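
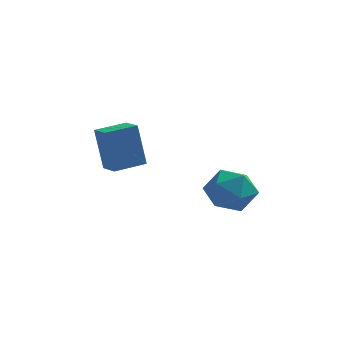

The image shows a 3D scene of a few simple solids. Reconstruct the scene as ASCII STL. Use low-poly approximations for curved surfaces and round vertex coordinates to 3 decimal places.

solid 
facet normal -0.151 -0.227 0.962
outer loop
vertex 1.849 -2.995 0.389
vertex 1.842 -3.905 0.173
vertex 2.647 -3.484 0.399
endloop
endfacet
facet normal 0.220 0.377 0.900
outer loop
vertex 1.849 -2.995 0.389
vertex 2.647 -3.484 0.399
vertex 2.633 -2.62 0.04
endloop
endfacet
facet normal -0.170 0.838 0.519
outer loop
vertex 1.849 -2.995 0.389
vertex 2.633 -2.62 0.04
vertex 1.819 -2.507 -0.409
endloop
endfacet
facet normal -0.783 0.517 0.346
outer loop
vertex 1.849 -2.995 0.389
vertex 1.819 -2.507 -0.409
vertex 1.331 -3.301 -0.327
endloop
endfacet
facet normal -0.773 -0.141 0.619
outer loop
vertex 1.849 -2.995 0.389
vertex 1.331 -3.301 -0.327
vertex 1.842 -3.905 0.173
endloop
endfacet
facet normal 0.815 0.233 0.530
outer loop
vertex 2.633 -2.62 0.04
vertex 2.647 -3.484 0.399
vertex 3.109 -3.299 -0.393
endloop
endfacet
facet normal 0.213 -0.746 0.632
outer loop
vertex 2.647 -3.484 0.399
vertex 1.842 -3.905 0.173
vertex 2.621 -4.093 -0.311
endloop
endfacet
facet normal -0.792 -0.605 0.078
outer loop
vertex 1.842 -3.905 0.173
vertex 1.331 -3.301 -0.327
vertex 1.807 -3.98 -0.76
endloop
endfacet
facet normal -0.810 0.460 -0.365
outer loop
vertex 1.331 -3.301 -0.327
vertex 1.819 -2.507 -0.409
vertex 1.793 -3.116 -1.119
endloop
endfacet
facet normal 0.183 0.979 -0.086
outer loop
vertex 1.819 -2.507 -0.409
vertex 2.633 -2.62 0.04
vertex 2.598 -2.695 -0.893
endloop
endfacet
facet normal 0.783 -0.517 -0.346
outer loop
vertex 2.591 -3.605 -1.109
vertex 3.109 -3.299 -0.393
vertex 2.621 -4.093 -0.311
endloop
endfacet
facet normal 0.170 -0.838 -0.519
outer loop
vertex 2.591 -3.605 -1.109
vertex 2.621 -4.093 -0.311
vertex 1.807 -3.98 -0.76
endloop
endfacet
facet normal -0.220 -0.377 -0.900
outer loop
vertex 2.591 -3.605 -1.109
vertex 1.807 -3.98 -0.76
vertex 1.793 -3.116 -1.119
endloop
endfacet
facet normal 0.151 0.227 -0.962
outer loop
vertex 2.591 -3.605 -1.109
vertex 1.793 -3.116 -1.119
vertex 2.598 -2.695 -0.893
endloop
endfacet
facet normal 0.773 0.141 -0.619
outer loop
vertex 2.591 -3.605 -1.109
vertex 2.598 -2.695 -0.893
vertex 3.109 -3.299 -0.393
endloop
endfacet
facet normal 0.810 -0.460 0.365
outer loop
vertex 2.621 -4.093 -0.311
vertex 3.109 -3.299 -0.393
vertex 2.647 -3.484 0.399
endloop
endfacet
facet normal -0.183 -0.979 0.086
outer loop
vertex 1.807 -3.98 -0.76
vertex 2.621 -4.093 -0.311
vertex 1.842 -3.905 0.173
endloop
endfacet
facet normal -0.815 -0.233 -0.530
outer loop
vertex 1.793 -3.116 -1.119
vertex 1.807 -3.98 -0.76
vertex 1.331 -3.301 -0.327
endloop
endfacet
facet normal -0.213 0.746 -0.632
outer loop
vertex 2.598 -2.695 -0.893
vertex 1.793 -3.116 -1.119
vertex 1.819 -2.507 -0.409
endloop
endfacet
facet normal 0.792 0.605 -0.078
outer loop
vertex 3.109 -3.299 -0.393
vertex 2.598 -2.695 -0.893
vertex 2.633 -2.62 0.04
endloop
endfacet
facet normal -0.584 0.787 -0.197
outer loop
vertex -2.155 -3.111 1.917
vertex -1.256 -2.418 2.022
vertex -1.843 -3.276 0.336
endloop
endfacet
facet normal -0.789 -0.608 -0.092
outer loop
vertex -1.364 -3.922 0.498
vertex -2.155 -3.111 1.917
vertex -1.843 -3.276 0.336
endloop
endfacet
facet normal -0.583 0.788 -0.198
outer loop
vertex -1.843 -3.276 0.336
vertex -1.256 -2.418 2.022
vertex -0.944 -2.584 0.441
endloop
endfacet
facet normal 0.193 -0.102 -0.976
outer loop
vertex -0.944 -2.584 0.441
vertex -1.364 -3.922 0.498
vertex -1.843 -3.276 0.336
endloop
endfacet
facet normal -0.193 0.102 0.976
outer loop
vertex -2.155 -3.111 1.917
vertex -0.777 -3.064 2.184
vertex -1.256 -2.418 2.022
endloop
endfacet
facet normal -0.788 -0.608 -0.092
outer loop
vertex -1.676 -3.756 2.079
vertex -2.155 -3.111 1.917
vertex -1.364 -3.922 0.498
endloop
endfacet
facet normal -0.193 0.102 0.976
outer loop
vertex -1.676 -3.756 2.079
vertex -0.777 -3.064 2.184
vertex -2.155 -3.111 1.917
endloop
endfacet
facet normal 0.789 0.608 0.092
outer loop
vertex -1.256 -2.418 2.022
vertex -0.777 -3.064 2.184
vertex -0.944 -2.584 0.441
endloop
endfacet
facet normal 0.193 -0.102 -0.976
outer loop
vertex -0.465 -3.229 0.603
vertex -1.364 -3.922 0.498
vertex -0.944 -2.584 0.441
endloop
endfacet
facet normal 0.788 0.608 0.092
outer loop
vertex -0.944 -2.584 0.441
vertex -0.777 -3.064 2.184
vertex -0.465 -3.229 0.603
endloop
endfacet
facet normal 0.584 -0.787 0.198
outer loop
vertex -0.465 -3.229 0.603
vertex -1.676 -3.756 2.079
vertex -1.364 -3.922 0.498
endloop
endfacet
facet normal 0.583 -0.788 0.197
outer loop
vertex -0.777 -3.064 2.184
vertex -1.676 -3.756 2.079
vertex -0.465 -3.229 0.603
endloop
endfacet

endsolid


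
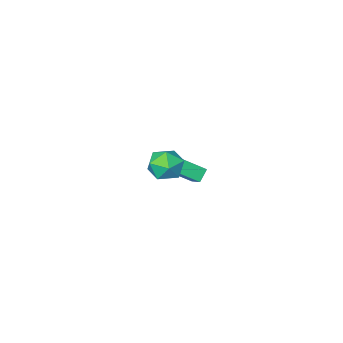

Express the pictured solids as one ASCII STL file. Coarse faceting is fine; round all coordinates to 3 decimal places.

solid 
facet normal -0.264 0.957 0.118
outer loop
vertex 2.124 4.462 2.218
vertex 1.734 4.253 3.042
vertex 2.634 4.506 3.001
endloop
endfacet
facet normal 0.334 0.904 -0.268
outer loop
vertex 2.124 4.462 2.218
vertex 2.634 4.506 3.001
vertex 3.002 4.139 2.223
endloop
endfacet
facet normal 0.191 0.505 -0.842
outer loop
vertex 2.124 4.462 2.218
vertex 3.002 4.139 2.223
vertex 2.33 3.659 1.783
endloop
endfacet
facet normal -0.495 0.312 -0.811
outer loop
vertex 2.124 4.462 2.218
vertex 2.33 3.659 1.783
vertex 1.546 3.73 2.289
endloop
endfacet
facet normal -0.776 0.592 -0.217
outer loop
vertex 2.124 4.462 2.218
vertex 1.546 3.73 2.289
vertex 1.734 4.253 3.042
endloop
endfacet
facet normal 0.820 0.558 0.125
outer loop
vertex 3.002 4.139 2.223
vertex 2.634 4.506 3.001
vertex 3.154 3.73 3.051
endloop
endfacet
facet normal -0.147 0.646 0.749
outer loop
vertex 2.634 4.506 3.001
vertex 1.734 4.253 3.042
vertex 2.37 3.801 3.557
endloop
endfacet
facet normal -0.977 0.054 0.206
outer loop
vertex 1.734 4.253 3.042
vertex 1.546 3.73 2.289
vertex 1.698 3.321 3.117
endloop
endfacet
facet normal -0.523 -0.399 -0.754
outer loop
vertex 1.546 3.73 2.289
vertex 2.33 3.659 1.783
vertex 2.066 2.954 2.339
endloop
endfacet
facet normal 0.589 -0.087 -0.804
outer loop
vertex 2.33 3.659 1.783
vertex 3.002 4.139 2.223
vertex 2.966 3.207 2.298
endloop
endfacet
facet normal 0.495 -0.312 0.811
outer loop
vertex 2.576 2.998 3.122
vertex 3.154 3.73 3.051
vertex 2.37 3.801 3.557
endloop
endfacet
facet normal -0.191 -0.505 0.842
outer loop
vertex 2.576 2.998 3.122
vertex 2.37 3.801 3.557
vertex 1.698 3.321 3.117
endloop
endfacet
facet normal -0.334 -0.904 0.268
outer loop
vertex 2.576 2.998 3.122
vertex 1.698 3.321 3.117
vertex 2.066 2.954 2.339
endloop
endfacet
facet normal 0.264 -0.957 -0.118
outer loop
vertex 2.576 2.998 3.122
vertex 2.066 2.954 2.339
vertex 2.966 3.207 2.298
endloop
endfacet
facet normal 0.776 -0.592 0.217
outer loop
vertex 2.576 2.998 3.122
vertex 2.966 3.207 2.298
vertex 3.154 3.73 3.051
endloop
endfacet
facet normal 0.523 0.399 0.754
outer loop
vertex 2.37 3.801 3.557
vertex 3.154 3.73 3.051
vertex 2.634 4.506 3.001
endloop
endfacet
facet normal -0.589 0.087 0.804
outer loop
vertex 1.698 3.321 3.117
vertex 2.37 3.801 3.557
vertex 1.734 4.253 3.042
endloop
endfacet
facet normal -0.820 -0.558 -0.125
outer loop
vertex 2.066 2.954 2.339
vertex 1.698 3.321 3.117
vertex 1.546 3.73 2.289
endloop
endfacet
facet normal 0.147 -0.646 -0.749
outer loop
vertex 2.966 3.207 2.298
vertex 2.066 2.954 2.339
vertex 2.33 3.659 1.783
endloop
endfacet
facet normal 0.977 -0.054 -0.206
outer loop
vertex 3.154 3.73 3.051
vertex 2.966 3.207 2.298
vertex 3.002 4.139 2.223
endloop
endfacet
facet normal -0.742 0.388 -0.547
outer loop
vertex -2.934 -1.582 -2.776
vertex -2.387 -1.301 -3.319
vertex -3.006 -2.472 -3.309
endloop
endfacet
facet normal -0.667 -0.342 0.662
outer loop
vertex -1.693 -3.159 -2.341
vertex -2.934 -1.582 -2.776
vertex -3.006 -2.472 -3.309
endloop
endfacet
facet normal -0.742 0.387 -0.547
outer loop
vertex -3.006 -2.472 -3.309
vertex -2.387 -1.301 -3.319
vertex -2.459 -2.192 -3.852
endloop
endfacet
facet normal -0.070 -0.856 -0.512
outer loop
vertex -2.459 -2.192 -3.852
vertex -1.693 -3.159 -2.341
vertex -3.006 -2.472 -3.309
endloop
endfacet
facet normal 0.070 0.856 0.513
outer loop
vertex -2.934 -1.582 -2.776
vertex -1.074 -1.988 -2.351
vertex -2.387 -1.301 -3.319
endloop
endfacet
facet normal -0.667 -0.342 0.662
outer loop
vertex -1.621 -2.268 -1.808
vertex -2.934 -1.582 -2.776
vertex -1.693 -3.159 -2.341
endloop
endfacet
facet normal 0.070 0.856 0.512
outer loop
vertex -1.621 -2.268 -1.808
vertex -1.074 -1.988 -2.351
vertex -2.934 -1.582 -2.776
endloop
endfacet
facet normal 0.667 0.342 -0.662
outer loop
vertex -2.387 -1.301 -3.319
vertex -1.074 -1.988 -2.351
vertex -2.459 -2.192 -3.852
endloop
endfacet
facet normal -0.069 -0.856 -0.513
outer loop
vertex -1.146 -2.878 -2.884
vertex -1.693 -3.159 -2.341
vertex -2.459 -2.192 -3.852
endloop
endfacet
facet normal 0.667 0.342 -0.662
outer loop
vertex -2.459 -2.192 -3.852
vertex -1.074 -1.988 -2.351
vertex -1.146 -2.878 -2.884
endloop
endfacet
facet normal 0.742 -0.387 0.547
outer loop
vertex -1.146 -2.878 -2.884
vertex -1.621 -2.268 -1.808
vertex -1.693 -3.159 -2.341
endloop
endfacet
facet normal 0.742 -0.388 0.547
outer loop
vertex -1.074 -1.988 -2.351
vertex -1.621 -2.268 -1.808
vertex -1.146 -2.878 -2.884
endloop
endfacet

endsolid


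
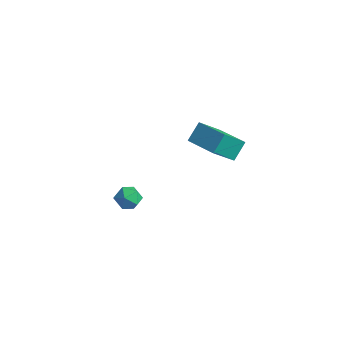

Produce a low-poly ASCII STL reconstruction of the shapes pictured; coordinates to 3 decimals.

solid 
facet normal 0.136 -0.128 0.982
outer loop
vertex 1.52 -2.431 2.179
vertex 0.821 -2.715 2.239
vertex 1.405 -3.174 2.098
endloop
endfacet
facet normal 0.755 -0.185 0.629
outer loop
vertex 1.52 -2.431 2.179
vertex 1.405 -3.174 2.098
vertex 1.881 -2.812 1.634
endloop
endfacet
facet normal 0.863 0.425 0.274
outer loop
vertex 1.52 -2.431 2.179
vertex 1.881 -2.812 1.634
vertex 1.59 -2.128 1.488
endloop
endfacet
facet normal 0.312 0.858 0.408
outer loop
vertex 1.52 -2.431 2.179
vertex 1.59 -2.128 1.488
vertex 0.935 -2.068 1.863
endloop
endfacet
facet normal -0.137 0.516 0.846
outer loop
vertex 1.52 -2.431 2.179
vertex 0.935 -2.068 1.863
vertex 0.821 -2.715 2.239
endloop
endfacet
facet normal 0.688 -0.710 0.151
outer loop
vertex 1.881 -2.812 1.634
vertex 1.405 -3.174 2.098
vertex 1.405 -3.332 1.357
endloop
endfacet
facet normal -0.311 -0.618 0.722
outer loop
vertex 1.405 -3.174 2.098
vertex 0.821 -2.715 2.239
vertex 0.75 -3.272 1.732
endloop
endfacet
facet normal -0.755 0.424 0.501
outer loop
vertex 0.821 -2.715 2.239
vertex 0.935 -2.068 1.863
vertex 0.459 -2.588 1.586
endloop
endfacet
facet normal -0.030 0.978 -0.208
outer loop
vertex 0.935 -2.068 1.863
vertex 1.59 -2.128 1.488
vertex 0.935 -2.226 1.122
endloop
endfacet
facet normal 0.862 0.276 -0.424
outer loop
vertex 1.59 -2.128 1.488
vertex 1.881 -2.812 1.634
vertex 1.519 -2.685 0.981
endloop
endfacet
facet normal -0.312 -0.858 -0.408
outer loop
vertex 0.82 -2.969 1.041
vertex 1.405 -3.332 1.357
vertex 0.75 -3.272 1.732
endloop
endfacet
facet normal -0.863 -0.425 -0.274
outer loop
vertex 0.82 -2.969 1.041
vertex 0.75 -3.272 1.732
vertex 0.459 -2.588 1.586
endloop
endfacet
facet normal -0.755 0.185 -0.629
outer loop
vertex 0.82 -2.969 1.041
vertex 0.459 -2.588 1.586
vertex 0.935 -2.226 1.122
endloop
endfacet
facet normal -0.136 0.128 -0.982
outer loop
vertex 0.82 -2.969 1.041
vertex 0.935 -2.226 1.122
vertex 1.519 -2.685 0.981
endloop
endfacet
facet normal 0.137 -0.516 -0.846
outer loop
vertex 0.82 -2.969 1.041
vertex 1.519 -2.685 0.981
vertex 1.405 -3.332 1.357
endloop
endfacet
facet normal 0.030 -0.978 0.208
outer loop
vertex 0.75 -3.272 1.732
vertex 1.405 -3.332 1.357
vertex 1.405 -3.174 2.098
endloop
endfacet
facet normal -0.862 -0.276 0.424
outer loop
vertex 0.459 -2.588 1.586
vertex 0.75 -3.272 1.732
vertex 0.821 -2.715 2.239
endloop
endfacet
facet normal -0.688 0.710 -0.151
outer loop
vertex 0.935 -2.226 1.122
vertex 0.459 -2.588 1.586
vertex 0.935 -2.068 1.863
endloop
endfacet
facet normal 0.311 0.618 -0.722
outer loop
vertex 1.519 -2.685 0.981
vertex 0.935 -2.226 1.122
vertex 1.59 -2.128 1.488
endloop
endfacet
facet normal 0.755 -0.424 -0.501
outer loop
vertex 1.405 -3.332 1.357
vertex 1.519 -2.685 0.981
vertex 1.881 -2.812 1.634
endloop
endfacet
facet normal -0.984 0.090 -0.155
outer loop
vertex 0.006 2.759 1.57
vertex -0.047 3.636 2.416
vertex 0.318 3.993 0.311
endloop
endfacet
facet normal 0.044 -0.719 -0.694
outer loop
vertex 2.167 3.824 0.604
vertex 0.006 2.759 1.57
vertex 0.318 3.993 0.311
endloop
endfacet
facet normal -0.984 0.090 -0.155
outer loop
vertex 0.318 3.993 0.311
vertex -0.047 3.636 2.416
vertex 0.264 4.87 1.158
endloop
endfacet
facet normal 0.174 0.690 -0.703
outer loop
vertex 0.264 4.87 1.158
vertex 2.167 3.824 0.604
vertex 0.318 3.993 0.311
endloop
endfacet
facet normal -0.174 -0.689 0.703
outer loop
vertex 0.006 2.759 1.57
vertex 1.802 3.467 2.709
vertex -0.047 3.636 2.416
endloop
endfacet
facet normal 0.044 -0.719 -0.694
outer loop
vertex 1.856 2.59 1.862
vertex 0.006 2.759 1.57
vertex 2.167 3.824 0.604
endloop
endfacet
facet normal -0.174 -0.690 0.703
outer loop
vertex 1.856 2.59 1.862
vertex 1.802 3.467 2.709
vertex 0.006 2.759 1.57
endloop
endfacet
facet normal -0.044 0.719 0.694
outer loop
vertex -0.047 3.636 2.416
vertex 1.802 3.467 2.709
vertex 0.264 4.87 1.158
endloop
endfacet
facet normal 0.174 0.689 -0.703
outer loop
vertex 2.114 4.701 1.45
vertex 2.167 3.824 0.604
vertex 0.264 4.87 1.158
endloop
endfacet
facet normal -0.044 0.719 0.694
outer loop
vertex 0.264 4.87 1.158
vertex 1.802 3.467 2.709
vertex 2.114 4.701 1.45
endloop
endfacet
facet normal 0.984 -0.090 0.155
outer loop
vertex 2.114 4.701 1.45
vertex 1.856 2.59 1.862
vertex 2.167 3.824 0.604
endloop
endfacet
facet normal 0.984 -0.090 0.156
outer loop
vertex 1.802 3.467 2.709
vertex 1.856 2.59 1.862
vertex 2.114 4.701 1.45
endloop
endfacet

endsolid


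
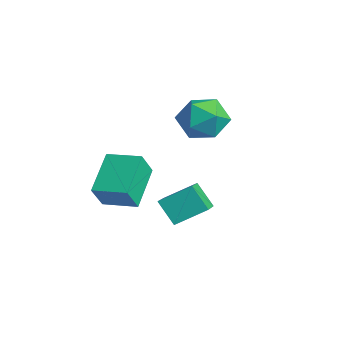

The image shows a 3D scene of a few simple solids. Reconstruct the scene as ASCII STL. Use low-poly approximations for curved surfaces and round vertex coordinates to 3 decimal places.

solid 
facet normal -0.635 0.583 0.507
outer loop
vertex -1.766 -3.984 -1.702
vertex -0.815 -3.1 -1.529
vertex -2.068 -3.469 -2.673
endloop
endfacet
facet normal -0.726 -0.675 -0.132
outer loop
vertex -0.945 -4.5 -3.571
vertex -1.766 -3.984 -1.702
vertex -2.068 -3.469 -2.673
endloop
endfacet
facet normal -0.635 0.582 0.508
outer loop
vertex -2.068 -3.469 -2.673
vertex -0.815 -3.1 -1.529
vertex -1.118 -2.584 -2.5
endloop
endfacet
facet normal -0.266 0.452 -0.851
outer loop
vertex -1.118 -2.584 -2.5
vertex -0.945 -4.5 -3.571
vertex -2.068 -3.469 -2.673
endloop
endfacet
facet normal 0.266 -0.452 0.851
outer loop
vertex -1.766 -3.984 -1.702
vertex 0.308 -4.131 -2.427
vertex -0.815 -3.1 -1.529
endloop
endfacet
facet normal -0.726 -0.675 -0.132
outer loop
vertex -0.642 -5.016 -2.6
vertex -1.766 -3.984 -1.702
vertex -0.945 -4.5 -3.571
endloop
endfacet
facet normal 0.266 -0.452 0.852
outer loop
vertex -0.642 -5.016 -2.6
vertex 0.308 -4.131 -2.427
vertex -1.766 -3.984 -1.702
endloop
endfacet
facet normal 0.726 0.675 0.132
outer loop
vertex -0.815 -3.1 -1.529
vertex 0.308 -4.131 -2.427
vertex -1.118 -2.584 -2.5
endloop
endfacet
facet normal -0.265 0.452 -0.852
outer loop
vertex 0.006 -3.616 -3.398
vertex -0.945 -4.5 -3.571
vertex -1.118 -2.584 -2.5
endloop
endfacet
facet normal 0.726 0.675 0.132
outer loop
vertex -1.118 -2.584 -2.5
vertex 0.308 -4.131 -2.427
vertex 0.006 -3.616 -3.398
endloop
endfacet
facet normal 0.634 -0.583 -0.508
outer loop
vertex 0.006 -3.616 -3.398
vertex -0.642 -5.016 -2.6
vertex -0.945 -4.5 -3.571
endloop
endfacet
facet normal 0.635 -0.583 -0.507
outer loop
vertex 0.308 -4.131 -2.427
vertex -0.642 -5.016 -2.6
vertex 0.006 -3.616 -3.398
endloop
endfacet
facet normal 0.361 0.080 0.929
outer loop
vertex -1.928 0.215 -0.089
vertex -1.822 -0.799 -0.043
vertex -1.056 -0.221 -0.39
endloop
endfacet
facet normal 0.518 0.660 0.544
outer loop
vertex -1.928 0.215 -0.089
vertex -1.056 -0.221 -0.39
vertex -1.459 0.543 -0.933
endloop
endfacet
facet normal -0.095 0.945 0.314
outer loop
vertex -1.928 0.215 -0.089
vertex -1.459 0.543 -0.933
vertex -2.473 0.437 -0.922
endloop
endfacet
facet normal -0.631 0.540 0.557
outer loop
vertex -1.928 0.215 -0.089
vertex -2.473 0.437 -0.922
vertex -2.697 -0.392 -0.371
endloop
endfacet
facet normal -0.349 0.006 0.937
outer loop
vertex -1.928 0.215 -0.089
vertex -2.697 -0.392 -0.371
vertex -1.822 -0.799 -0.043
endloop
endfacet
facet normal 0.892 0.451 -0.027
outer loop
vertex -1.459 0.543 -0.933
vertex -1.056 -0.221 -0.39
vertex -1.063 -0.268 -1.409
endloop
endfacet
facet normal 0.638 -0.487 0.597
outer loop
vertex -1.056 -0.221 -0.39
vertex -1.822 -0.799 -0.043
vertex -1.287 -1.097 -0.858
endloop
endfacet
facet normal -0.511 -0.607 0.609
outer loop
vertex -1.822 -0.799 -0.043
vertex -2.697 -0.392 -0.371
vertex -2.301 -1.203 -0.847
endloop
endfacet
facet normal -0.966 0.258 -0.005
outer loop
vertex -2.697 -0.392 -0.371
vertex -2.473 0.437 -0.922
vertex -2.704 -0.439 -1.39
endloop
endfacet
facet normal -0.100 0.912 -0.399
outer loop
vertex -2.473 0.437 -0.922
vertex -1.459 0.543 -0.933
vertex -1.938 0.139 -1.737
endloop
endfacet
facet normal 0.631 -0.540 -0.557
outer loop
vertex -1.832 -0.875 -1.691
vertex -1.063 -0.268 -1.409
vertex -1.287 -1.097 -0.858
endloop
endfacet
facet normal 0.095 -0.945 -0.314
outer loop
vertex -1.832 -0.875 -1.691
vertex -1.287 -1.097 -0.858
vertex -2.301 -1.203 -0.847
endloop
endfacet
facet normal -0.518 -0.660 -0.544
outer loop
vertex -1.832 -0.875 -1.691
vertex -2.301 -1.203 -0.847
vertex -2.704 -0.439 -1.39
endloop
endfacet
facet normal -0.361 -0.080 -0.929
outer loop
vertex -1.832 -0.875 -1.691
vertex -2.704 -0.439 -1.39
vertex -1.938 0.139 -1.737
endloop
endfacet
facet normal 0.349 -0.006 -0.937
outer loop
vertex -1.832 -0.875 -1.691
vertex -1.938 0.139 -1.737
vertex -1.063 -0.268 -1.409
endloop
endfacet
facet normal 0.966 -0.258 0.005
outer loop
vertex -1.287 -1.097 -0.858
vertex -1.063 -0.268 -1.409
vertex -1.056 -0.221 -0.39
endloop
endfacet
facet normal 0.100 -0.912 0.399
outer loop
vertex -2.301 -1.203 -0.847
vertex -1.287 -1.097 -0.858
vertex -1.822 -0.799 -0.043
endloop
endfacet
facet normal -0.892 -0.451 0.027
outer loop
vertex -2.704 -0.439 -1.39
vertex -2.301 -1.203 -0.847
vertex -2.697 -0.392 -0.371
endloop
endfacet
facet normal -0.638 0.487 -0.597
outer loop
vertex -1.938 0.139 -1.737
vertex -2.704 -0.439 -1.39
vertex -2.473 0.437 -0.922
endloop
endfacet
facet normal 0.511 0.607 -0.609
outer loop
vertex -1.063 -0.268 -1.409
vertex -1.938 0.139 -1.737
vertex -1.459 0.543 -0.933
endloop
endfacet
facet normal -0.612 -0.256 0.749
outer loop
vertex 2.089 -2.646 -1.486
vertex 1.02 -1.936 -2.117
vertex 1.76 -3.7 -2.115
endloop
endfacet
facet normal 0.748 -0.497 0.441
outer loop
vertex 2.42 -3.424 -2.923
vertex 2.089 -2.646 -1.486
vertex 1.76 -3.7 -2.115
endloop
endfacet
facet normal -0.611 -0.256 0.749
outer loop
vertex 1.76 -3.7 -2.115
vertex 1.02 -1.936 -2.117
vertex 0.691 -2.99 -2.745
endloop
endfacet
facet normal -0.259 -0.829 -0.495
outer loop
vertex 0.691 -2.99 -2.745
vertex 2.42 -3.424 -2.923
vertex 1.76 -3.7 -2.115
endloop
endfacet
facet normal 0.259 0.830 0.495
outer loop
vertex 2.089 -2.646 -1.486
vertex 1.68 -1.66 -2.925
vertex 1.02 -1.936 -2.117
endloop
endfacet
facet normal 0.748 -0.496 0.441
outer loop
vertex 2.749 -2.37 -2.295
vertex 2.089 -2.646 -1.486
vertex 2.42 -3.424 -2.923
endloop
endfacet
facet normal 0.259 0.829 0.495
outer loop
vertex 2.749 -2.37 -2.295
vertex 1.68 -1.66 -2.925
vertex 2.089 -2.646 -1.486
endloop
endfacet
facet normal -0.748 0.496 -0.441
outer loop
vertex 1.02 -1.936 -2.117
vertex 1.68 -1.66 -2.925
vertex 0.691 -2.99 -2.745
endloop
endfacet
facet normal -0.259 -0.830 -0.494
outer loop
vertex 1.351 -2.714 -3.554
vertex 2.42 -3.424 -2.923
vertex 0.691 -2.99 -2.745
endloop
endfacet
facet normal -0.748 0.496 -0.441
outer loop
vertex 0.691 -2.99 -2.745
vertex 1.68 -1.66 -2.925
vertex 1.351 -2.714 -3.554
endloop
endfacet
facet normal 0.612 0.255 -0.749
outer loop
vertex 1.351 -2.714 -3.554
vertex 2.749 -2.37 -2.295
vertex 2.42 -3.424 -2.923
endloop
endfacet
facet normal 0.611 0.256 -0.749
outer loop
vertex 1.68 -1.66 -2.925
vertex 2.749 -2.37 -2.295
vertex 1.351 -2.714 -3.554
endloop
endfacet

endsolid


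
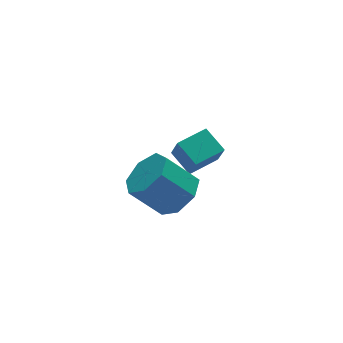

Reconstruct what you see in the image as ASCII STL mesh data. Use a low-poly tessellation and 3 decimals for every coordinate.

solid 
facet normal 0.609 -0.320 -0.726
outer loop
vertex 0.804 -4.196 -0.498
vertex 0.068 -4.058 -1.176
vertex 0.775 -3.404 -0.872
endloop
endfacet
facet normal 0.793 0.284 0.539
outer loop
vertex 0.804 -4.196 -0.498
vertex 0.775 -3.404 -0.872
vertex -0.212 -3.66 0.714
endloop
endfacet
facet normal 0.793 0.284 0.539
outer loop
vertex -0.212 -3.66 0.714
vertex 0.775 -3.404 -0.872
vertex -0.241 -2.868 0.34
endloop
endfacet
facet normal -0.609 0.320 0.726
outer loop
vertex -0.212 -3.66 0.714
vertex -0.241 -2.868 0.34
vertex -0.948 -3.522 0.036
endloop
endfacet
facet normal 0.609 -0.321 -0.726
outer loop
vertex 0.775 -3.404 -0.872
vertex 0.068 -4.058 -1.176
vertex 0.214 -3.105 -1.475
endloop
endfacet
facet normal 0.469 0.883 0.002
outer loop
vertex 0.775 -3.404 -0.872
vertex 0.214 -3.105 -1.475
vertex -0.241 -2.868 0.34
endloop
endfacet
facet normal 0.470 0.883 0.002
outer loop
vertex -0.241 -2.868 0.34
vertex 0.214 -3.105 -1.475
vertex -0.802 -2.568 -0.264
endloop
endfacet
facet normal -0.609 0.321 0.725
outer loop
vertex -0.241 -2.868 0.34
vertex -0.802 -2.568 -0.264
vertex -0.948 -3.522 0.036
endloop
endfacet
facet normal 0.609 -0.321 -0.726
outer loop
vertex 0.214 -3.105 -1.475
vertex 0.068 -4.058 -1.176
vertex -0.457 -3.523 -1.853
endloop
endfacet
facet normal -0.207 0.818 -0.537
outer loop
vertex 0.214 -3.105 -1.475
vertex -0.457 -3.523 -1.853
vertex -0.802 -2.568 -0.264
endloop
endfacet
facet normal -0.209 0.818 -0.537
outer loop
vertex -0.802 -2.568 -0.264
vertex -0.457 -3.523 -1.853
vertex -1.473 -2.987 -0.641
endloop
endfacet
facet normal -0.608 0.321 0.726
outer loop
vertex -0.802 -2.568 -0.264
vertex -1.473 -2.987 -0.641
vertex -0.948 -3.522 0.036
endloop
endfacet
facet normal 0.609 -0.321 -0.726
outer loop
vertex -0.457 -3.523 -1.853
vertex 0.068 -4.058 -1.176
vertex -0.733 -4.345 -1.721
endloop
endfacet
facet normal -0.729 0.137 -0.671
outer loop
vertex -0.457 -3.523 -1.853
vertex -0.733 -4.345 -1.721
vertex -1.473 -2.987 -0.641
endloop
endfacet
facet normal -0.729 0.137 -0.671
outer loop
vertex -1.473 -2.987 -0.641
vertex -0.733 -4.345 -1.721
vertex -1.749 -3.809 -0.509
endloop
endfacet
facet normal -0.609 0.321 0.726
outer loop
vertex -1.473 -2.987 -0.641
vertex -1.749 -3.809 -0.509
vertex -0.948 -3.522 0.036
endloop
endfacet
facet normal 0.609 -0.321 -0.726
outer loop
vertex -0.733 -4.345 -1.721
vertex 0.068 -4.058 -1.176
vertex -0.405 -4.95 -1.178
endloop
endfacet
facet normal -0.700 -0.648 -0.300
outer loop
vertex -0.733 -4.345 -1.721
vertex -0.405 -4.95 -1.178
vertex -1.749 -3.809 -0.509
endloop
endfacet
facet normal -0.700 -0.648 -0.301
outer loop
vertex -1.749 -3.809 -0.509
vertex -0.405 -4.95 -1.178
vertex -1.422 -4.414 0.034
endloop
endfacet
facet normal -0.609 0.322 0.725
outer loop
vertex -1.749 -3.809 -0.509
vertex -1.422 -4.414 0.034
vertex -0.948 -3.522 0.036
endloop
endfacet
facet normal 0.608 -0.321 -0.726
outer loop
vertex -0.405 -4.95 -1.178
vertex 0.068 -4.058 -1.176
vertex 0.279 -4.884 -0.634
endloop
endfacet
facet normal -0.145 -0.944 0.296
outer loop
vertex -0.405 -4.95 -1.178
vertex 0.279 -4.884 -0.634
vertex -1.422 -4.414 0.034
endloop
endfacet
facet normal -0.145 -0.944 0.296
outer loop
vertex -1.422 -4.414 0.034
vertex 0.279 -4.884 -0.634
vertex -0.738 -4.348 0.578
endloop
endfacet
facet normal -0.608 0.322 0.726
outer loop
vertex -1.422 -4.414 0.034
vertex -0.738 -4.348 0.578
vertex -0.948 -3.522 0.036
endloop
endfacet
facet normal 0.608 -0.321 -0.726
outer loop
vertex 0.279 -4.884 -0.634
vertex 0.068 -4.058 -1.176
vertex 0.804 -4.196 -0.498
endloop
endfacet
facet normal 0.520 -0.529 0.670
outer loop
vertex 0.279 -4.884 -0.634
vertex 0.804 -4.196 -0.498
vertex -0.738 -4.348 0.578
endloop
endfacet
facet normal 0.520 -0.530 0.670
outer loop
vertex -0.738 -4.348 0.578
vertex 0.804 -4.196 -0.498
vertex -0.212 -3.66 0.714
endloop
endfacet
facet normal -0.608 0.322 0.726
outer loop
vertex -0.738 -4.348 0.578
vertex -0.212 -3.66 0.714
vertex -0.948 -3.522 0.036
endloop
endfacet
facet normal -0.977 -0.191 -0.091
outer loop
vertex 2.426 -0.693 -3.357
vertex 2.17 0.363 -2.824
vertex 2.421 -0.167 -4.402
endloop
endfacet
facet normal 0.212 -0.873 -0.440
outer loop
vertex 3.77 0.097 -4.276
vertex 2.426 -0.693 -3.357
vertex 2.421 -0.167 -4.402
endloop
endfacet
facet normal -0.977 -0.191 -0.091
outer loop
vertex 2.421 -0.167 -4.402
vertex 2.17 0.363 -2.824
vertex 2.165 0.889 -3.869
endloop
endfacet
facet normal -0.005 0.450 -0.893
outer loop
vertex 2.165 0.889 -3.869
vertex 3.77 0.097 -4.276
vertex 2.421 -0.167 -4.402
endloop
endfacet
facet normal 0.005 -0.450 0.893
outer loop
vertex 2.426 -0.693 -3.357
vertex 3.519 0.627 -2.698
vertex 2.17 0.363 -2.824
endloop
endfacet
facet normal 0.212 -0.873 -0.440
outer loop
vertex 3.775 -0.429 -3.231
vertex 2.426 -0.693 -3.357
vertex 3.77 0.097 -4.276
endloop
endfacet
facet normal 0.005 -0.450 0.893
outer loop
vertex 3.775 -0.429 -3.231
vertex 3.519 0.627 -2.698
vertex 2.426 -0.693 -3.357
endloop
endfacet
facet normal -0.212 0.873 0.440
outer loop
vertex 2.17 0.363 -2.824
vertex 3.519 0.627 -2.698
vertex 2.165 0.889 -3.869
endloop
endfacet
facet normal -0.005 0.450 -0.893
outer loop
vertex 3.514 1.153 -3.743
vertex 3.77 0.097 -4.276
vertex 2.165 0.889 -3.869
endloop
endfacet
facet normal -0.212 0.873 0.440
outer loop
vertex 2.165 0.889 -3.869
vertex 3.519 0.627 -2.698
vertex 3.514 1.153 -3.743
endloop
endfacet
facet normal 0.977 0.191 0.091
outer loop
vertex 3.514 1.153 -3.743
vertex 3.775 -0.429 -3.231
vertex 3.77 0.097 -4.276
endloop
endfacet
facet normal 0.977 0.191 0.091
outer loop
vertex 3.519 0.627 -2.698
vertex 3.775 -0.429 -3.231
vertex 3.514 1.153 -3.743
endloop
endfacet

endsolid


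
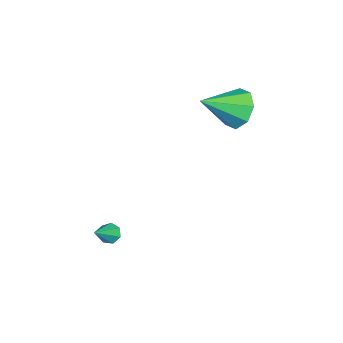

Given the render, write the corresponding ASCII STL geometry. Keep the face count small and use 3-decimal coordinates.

solid 
facet normal -0.691 0.319 -0.648
outer loop
vertex 1.314 -2.472 -3.27
vertex 0.939 -2.654 -2.96
vertex 1.158 -2.182 -2.961
endloop
endfacet
facet normal 0.809 0.573 -0.129
outer loop
vertex 1.314 -2.472 -3.27
vertex 1.158 -2.182 -2.961
vertex 2.001 -3.146 -1.96
endloop
endfacet
facet normal -0.691 0.319 -0.649
outer loop
vertex 1.158 -2.182 -2.961
vertex 0.939 -2.654 -2.96
vertex 0.837 -2.247 -2.651
endloop
endfacet
facet normal 0.322 0.803 0.502
outer loop
vertex 1.158 -2.182 -2.961
vertex 0.837 -2.247 -2.651
vertex 2.001 -3.146 -1.96
endloop
endfacet
facet normal -0.689 0.320 -0.650
outer loop
vertex 0.837 -2.247 -2.651
vertex 0.939 -2.654 -2.96
vertex 0.592 -2.618 -2.574
endloop
endfacet
facet normal -0.258 0.357 0.898
outer loop
vertex 0.837 -2.247 -2.651
vertex 0.592 -2.618 -2.574
vertex 2.001 -3.146 -1.96
endloop
endfacet
facet normal -0.690 0.320 -0.650
outer loop
vertex 0.592 -2.618 -2.574
vertex 0.939 -2.654 -2.96
vertex 0.608 -3.016 -2.787
endloop
endfacet
facet normal -0.491 -0.426 0.760
outer loop
vertex 0.592 -2.618 -2.574
vertex 0.608 -3.016 -2.787
vertex 2.001 -3.146 -1.96
endloop
endfacet
facet normal -0.690 0.321 -0.649
outer loop
vertex 0.608 -3.016 -2.787
vertex 0.939 -2.654 -2.96
vertex 0.873 -3.14 -3.13
endloop
endfacet
facet normal -0.203 -0.961 0.191
outer loop
vertex 0.608 -3.016 -2.787
vertex 0.873 -3.14 -3.13
vertex 2.001 -3.146 -1.96
endloop
endfacet
facet normal -0.691 0.321 -0.648
outer loop
vertex 0.873 -3.14 -3.13
vertex 0.939 -2.654 -2.96
vertex 1.187 -2.898 -3.345
endloop
endfacet
facet normal 0.388 -0.840 -0.379
outer loop
vertex 0.873 -3.14 -3.13
vertex 1.187 -2.898 -3.345
vertex 2.001 -3.146 -1.96
endloop
endfacet
facet normal -0.691 0.320 -0.648
outer loop
vertex 1.187 -2.898 -3.345
vertex 0.939 -2.654 -2.96
vertex 1.314 -2.472 -3.27
endloop
endfacet
facet normal 0.839 -0.158 -0.521
outer loop
vertex 1.187 -2.898 -3.345
vertex 1.314 -2.472 -3.27
vertex 2.001 -3.146 -1.96
endloop
endfacet
facet normal -0.398 0.762 -0.511
outer loop
vertex -1.798 2.316 1.87
vertex -2.608 2.342 2.539
vertex -1.666 2.804 2.495
endloop
endfacet
facet normal 0.986 -0.130 -0.107
outer loop
vertex -1.798 2.316 1.87
vertex -1.666 2.804 2.495
vertex -1.812 0.818 3.561
endloop
endfacet
facet normal -0.397 0.762 -0.512
outer loop
vertex -1.666 2.804 2.495
vertex -2.608 2.342 2.539
vertex -2.085 3.022 3.145
endloop
endfacet
facet normal 0.853 0.197 0.484
outer loop
vertex -1.666 2.804 2.495
vertex -2.085 3.022 3.145
vertex -1.812 0.818 3.561
endloop
endfacet
facet normal -0.398 0.762 -0.511
outer loop
vertex -2.085 3.022 3.145
vertex -2.608 2.342 2.539
vertex -2.811 2.841 3.44
endloop
endfacet
facet normal 0.321 0.214 0.922
outer loop
vertex -2.085 3.022 3.145
vertex -2.811 2.841 3.44
vertex -1.812 0.818 3.561
endloop
endfacet
facet normal -0.398 0.762 -0.511
outer loop
vertex -2.811 2.841 3.44
vertex -2.608 2.342 2.539
vertex -3.417 2.368 3.207
endloop
endfacet
facet normal -0.296 -0.089 0.951
outer loop
vertex -2.811 2.841 3.44
vertex -3.417 2.368 3.207
vertex -1.812 0.818 3.561
endloop
endfacet
facet normal -0.398 0.761 -0.512
outer loop
vertex -3.417 2.368 3.207
vertex -2.608 2.342 2.539
vertex -3.55 1.879 2.583
endloop
endfacet
facet normal -0.638 -0.534 0.555
outer loop
vertex -3.417 2.368 3.207
vertex -3.55 1.879 2.583
vertex -1.812 0.818 3.561
endloop
endfacet
facet normal -0.398 0.762 -0.511
outer loop
vertex -3.55 1.879 2.583
vertex -2.608 2.342 2.539
vertex -3.13 1.662 1.932
endloop
endfacet
facet normal -0.505 -0.862 -0.038
outer loop
vertex -3.55 1.879 2.583
vertex -3.13 1.662 1.932
vertex -1.812 0.818 3.561
endloop
endfacet
facet normal -0.398 0.762 -0.511
outer loop
vertex -3.13 1.662 1.932
vertex -2.608 2.342 2.539
vertex -2.405 1.843 1.637
endloop
endfacet
facet normal 0.026 -0.879 -0.476
outer loop
vertex -3.13 1.662 1.932
vertex -2.405 1.843 1.637
vertex -1.812 0.818 3.561
endloop
endfacet
facet normal -0.398 0.762 -0.511
outer loop
vertex -2.405 1.843 1.637
vertex -2.608 2.342 2.539
vertex -1.798 2.316 1.87
endloop
endfacet
facet normal 0.643 -0.576 -0.505
outer loop
vertex -2.405 1.843 1.637
vertex -1.798 2.316 1.87
vertex -1.812 0.818 3.561
endloop
endfacet

endsolid


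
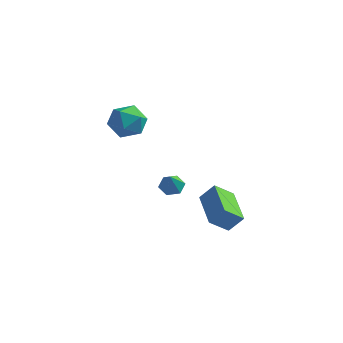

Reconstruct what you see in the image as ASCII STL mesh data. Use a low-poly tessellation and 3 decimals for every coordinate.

solid 
facet normal 0.227 0.879 -0.420
outer loop
vertex -2.294 -0.497 2.712
vertex -2.795 0.03 3.543
vertex -1.721 -0.214 3.613
endloop
endfacet
facet normal 0.719 0.386 -0.578
outer loop
vertex -2.294 -0.497 2.712
vertex -1.721 -0.214 3.613
vertex -1.565 -1.203 3.147
endloop
endfacet
facet normal 0.391 -0.156 -0.907
outer loop
vertex -2.294 -0.497 2.712
vertex -1.565 -1.203 3.147
vertex -2.543 -1.57 2.789
endloop
endfacet
facet normal -0.304 0.002 -0.953
outer loop
vertex -2.294 -0.497 2.712
vertex -2.543 -1.57 2.789
vertex -3.303 -0.807 3.033
endloop
endfacet
facet normal -0.404 0.642 -0.651
outer loop
vertex -2.294 -0.497 2.712
vertex -3.303 -0.807 3.033
vertex -2.795 0.03 3.543
endloop
endfacet
facet normal 0.990 0.139 0.035
outer loop
vertex -1.565 -1.203 3.147
vertex -1.721 -0.214 3.613
vertex -1.617 -1.113 4.247
endloop
endfacet
facet normal 0.194 0.937 0.290
outer loop
vertex -1.721 -0.214 3.613
vertex -2.795 0.03 3.543
vertex -2.377 -0.35 4.491
endloop
endfacet
facet normal -0.828 0.554 -0.084
outer loop
vertex -2.795 0.03 3.543
vertex -3.303 -0.807 3.033
vertex -3.355 -0.717 4.133
endloop
endfacet
facet normal -0.665 -0.480 -0.572
outer loop
vertex -3.303 -0.807 3.033
vertex -2.543 -1.57 2.789
vertex -3.199 -1.706 3.667
endloop
endfacet
facet normal 0.458 -0.737 -0.497
outer loop
vertex -2.543 -1.57 2.789
vertex -1.565 -1.203 3.147
vertex -2.125 -1.95 3.737
endloop
endfacet
facet normal 0.304 -0.002 0.953
outer loop
vertex -2.626 -1.423 4.568
vertex -1.617 -1.113 4.247
vertex -2.377 -0.35 4.491
endloop
endfacet
facet normal -0.391 0.156 0.907
outer loop
vertex -2.626 -1.423 4.568
vertex -2.377 -0.35 4.491
vertex -3.355 -0.717 4.133
endloop
endfacet
facet normal -0.719 -0.386 0.578
outer loop
vertex -2.626 -1.423 4.568
vertex -3.355 -0.717 4.133
vertex -3.199 -1.706 3.667
endloop
endfacet
facet normal -0.227 -0.879 0.420
outer loop
vertex -2.626 -1.423 4.568
vertex -3.199 -1.706 3.667
vertex -2.125 -1.95 3.737
endloop
endfacet
facet normal 0.404 -0.642 0.651
outer loop
vertex -2.626 -1.423 4.568
vertex -2.125 -1.95 3.737
vertex -1.617 -1.113 4.247
endloop
endfacet
facet normal 0.665 0.480 0.572
outer loop
vertex -2.377 -0.35 4.491
vertex -1.617 -1.113 4.247
vertex -1.721 -0.214 3.613
endloop
endfacet
facet normal -0.458 0.737 0.497
outer loop
vertex -3.355 -0.717 4.133
vertex -2.377 -0.35 4.491
vertex -2.795 0.03 3.543
endloop
endfacet
facet normal -0.990 -0.139 -0.035
outer loop
vertex -3.199 -1.706 3.667
vertex -3.355 -0.717 4.133
vertex -3.303 -0.807 3.033
endloop
endfacet
facet normal -0.194 -0.937 -0.290
outer loop
vertex -2.125 -1.95 3.737
vertex -3.199 -1.706 3.667
vertex -2.543 -1.57 2.789
endloop
endfacet
facet normal 0.828 -0.554 0.084
outer loop
vertex -1.617 -1.113 4.247
vertex -2.125 -1.95 3.737
vertex -1.565 -1.203 3.147
endloop
endfacet
facet normal -0.603 0.782 0.156
outer loop
vertex 2.78 -1.962 1.043
vertex 3.488 -1.254 0.229
vertex 2.131 -2.292 0.192
endloop
endfacet
facet normal -0.549 -0.548 0.631
outer loop
vertex 3.452 -4.006 -0.149
vertex 2.78 -1.962 1.043
vertex 2.131 -2.292 0.192
endloop
endfacet
facet normal -0.603 0.783 0.155
outer loop
vertex 2.131 -2.292 0.192
vertex 3.488 -1.254 0.229
vertex 2.839 -1.585 -0.623
endloop
endfacet
facet normal -0.579 -0.295 -0.760
outer loop
vertex 2.839 -1.585 -0.623
vertex 3.452 -4.006 -0.149
vertex 2.131 -2.292 0.192
endloop
endfacet
facet normal 0.579 0.295 0.760
outer loop
vertex 2.78 -1.962 1.043
vertex 4.809 -2.968 -0.112
vertex 3.488 -1.254 0.229
endloop
endfacet
facet normal -0.549 -0.548 0.631
outer loop
vertex 4.101 -3.675 0.703
vertex 2.78 -1.962 1.043
vertex 3.452 -4.006 -0.149
endloop
endfacet
facet normal 0.579 0.296 0.760
outer loop
vertex 4.101 -3.675 0.703
vertex 4.809 -2.968 -0.112
vertex 2.78 -1.962 1.043
endloop
endfacet
facet normal 0.549 0.548 -0.631
outer loop
vertex 3.488 -1.254 0.229
vertex 4.809 -2.968 -0.112
vertex 2.839 -1.585 -0.623
endloop
endfacet
facet normal -0.579 -0.295 -0.760
outer loop
vertex 4.16 -3.298 -0.963
vertex 3.452 -4.006 -0.149
vertex 2.839 -1.585 -0.623
endloop
endfacet
facet normal 0.549 0.548 -0.631
outer loop
vertex 2.839 -1.585 -0.623
vertex 4.809 -2.968 -0.112
vertex 4.16 -3.298 -0.963
endloop
endfacet
facet normal 0.603 -0.782 -0.156
outer loop
vertex 4.16 -3.298 -0.963
vertex 4.101 -3.675 0.703
vertex 3.452 -4.006 -0.149
endloop
endfacet
facet normal 0.602 -0.783 -0.156
outer loop
vertex 4.809 -2.968 -0.112
vertex 4.101 -3.675 0.703
vertex 4.16 -3.298 -0.963
endloop
endfacet
facet normal -0.185 0.536 -0.824
outer loop
vertex 1.662 -3.454 1.051
vertex 1.103 -3.23 1.322
vertex 1.668 -2.9 1.41
endloop
endfacet
facet normal 0.978 -0.120 0.168
outer loop
vertex 1.662 -3.454 1.051
vertex 1.668 -2.9 1.41
vertex 1.357 -3.97 2.458
endloop
endfacet
facet normal -0.185 0.536 -0.824
outer loop
vertex 1.668 -2.9 1.41
vertex 1.103 -3.23 1.322
vertex 1.11 -2.676 1.681
endloop
endfacet
facet normal 0.533 0.508 0.677
outer loop
vertex 1.668 -2.9 1.41
vertex 1.11 -2.676 1.681
vertex 1.357 -3.97 2.458
endloop
endfacet
facet normal -0.184 0.536 -0.824
outer loop
vertex 1.11 -2.676 1.681
vertex 1.103 -3.23 1.322
vertex 0.545 -3.005 1.593
endloop
endfacet
facet normal -0.375 0.424 0.825
outer loop
vertex 1.11 -2.676 1.681
vertex 0.545 -3.005 1.593
vertex 1.357 -3.97 2.458
endloop
endfacet
facet normal -0.183 0.537 -0.823
outer loop
vertex 0.545 -3.005 1.593
vertex 1.103 -3.23 1.322
vertex 0.538 -3.559 1.233
endloop
endfacet
facet normal -0.838 -0.290 0.463
outer loop
vertex 0.545 -3.005 1.593
vertex 0.538 -3.559 1.233
vertex 1.357 -3.97 2.458
endloop
endfacet
facet normal -0.184 0.538 -0.823
outer loop
vertex 0.538 -3.559 1.233
vertex 1.103 -3.23 1.322
vertex 1.096 -3.783 0.962
endloop
endfacet
facet normal -0.392 -0.919 -0.047
outer loop
vertex 0.538 -3.559 1.233
vertex 1.096 -3.783 0.962
vertex 1.357 -3.97 2.458
endloop
endfacet
facet normal -0.183 0.538 -0.823
outer loop
vertex 1.096 -3.783 0.962
vertex 1.103 -3.23 1.322
vertex 1.662 -3.454 1.051
endloop
endfacet
facet normal 0.516 -0.835 -0.194
outer loop
vertex 1.096 -3.783 0.962
vertex 1.662 -3.454 1.051
vertex 1.357 -3.97 2.458
endloop
endfacet

endsolid


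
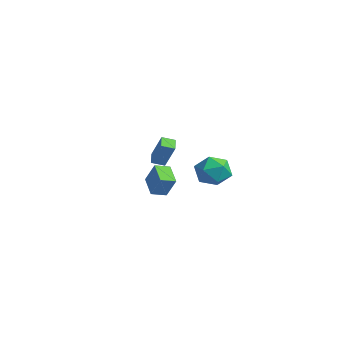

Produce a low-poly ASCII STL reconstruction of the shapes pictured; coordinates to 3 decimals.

solid 
facet normal -0.401 0.339 0.851
outer loop
vertex 2.864 -0.111 2.592
vertex 3.712 -0.549 3.166
vertex 3.779 0.495 2.782
endloop
endfacet
facet normal -0.569 0.764 0.303
outer loop
vertex 2.864 -0.111 2.592
vertex 3.779 0.495 2.782
vertex 3.289 0.527 1.782
endloop
endfacet
facet normal -0.910 0.372 -0.185
outer loop
vertex 2.864 -0.111 2.592
vertex 3.289 0.527 1.782
vertex 2.918 -0.498 1.548
endloop
endfacet
facet normal -0.953 -0.297 0.061
outer loop
vertex 2.864 -0.111 2.592
vertex 2.918 -0.498 1.548
vertex 3.18 -1.163 2.404
endloop
endfacet
facet normal -0.638 -0.317 0.701
outer loop
vertex 2.864 -0.111 2.592
vertex 3.18 -1.163 2.404
vertex 3.712 -0.549 3.166
endloop
endfacet
facet normal 0.039 0.999 0.013
outer loop
vertex 3.289 0.527 1.782
vertex 3.779 0.495 2.782
vertex 4.4 0.483 1.856
endloop
endfacet
facet normal 0.309 0.311 0.899
outer loop
vertex 3.779 0.495 2.782
vertex 3.712 -0.549 3.166
vertex 4.662 -0.182 2.712
endloop
endfacet
facet normal -0.073 -0.751 0.656
outer loop
vertex 3.712 -0.549 3.166
vertex 3.18 -1.163 2.404
vertex 4.291 -1.207 2.478
endloop
endfacet
facet normal -0.581 -0.719 -0.381
outer loop
vertex 3.18 -1.163 2.404
vertex 2.918 -0.498 1.548
vertex 3.801 -1.175 1.478
endloop
endfacet
facet normal -0.512 0.363 -0.778
outer loop
vertex 2.918 -0.498 1.548
vertex 3.289 0.527 1.782
vertex 3.868 -0.131 1.094
endloop
endfacet
facet normal 0.953 0.297 -0.061
outer loop
vertex 4.716 -0.569 1.668
vertex 4.4 0.483 1.856
vertex 4.662 -0.182 2.712
endloop
endfacet
facet normal 0.910 -0.372 0.185
outer loop
vertex 4.716 -0.569 1.668
vertex 4.662 -0.182 2.712
vertex 4.291 -1.207 2.478
endloop
endfacet
facet normal 0.569 -0.764 -0.303
outer loop
vertex 4.716 -0.569 1.668
vertex 4.291 -1.207 2.478
vertex 3.801 -1.175 1.478
endloop
endfacet
facet normal 0.401 -0.339 -0.851
outer loop
vertex 4.716 -0.569 1.668
vertex 3.801 -1.175 1.478
vertex 3.868 -0.131 1.094
endloop
endfacet
facet normal 0.638 0.317 -0.701
outer loop
vertex 4.716 -0.569 1.668
vertex 3.868 -0.131 1.094
vertex 4.4 0.483 1.856
endloop
endfacet
facet normal 0.581 0.719 0.381
outer loop
vertex 4.662 -0.182 2.712
vertex 4.4 0.483 1.856
vertex 3.779 0.495 2.782
endloop
endfacet
facet normal 0.512 -0.363 0.778
outer loop
vertex 4.291 -1.207 2.478
vertex 4.662 -0.182 2.712
vertex 3.712 -0.549 3.166
endloop
endfacet
facet normal -0.039 -0.999 -0.013
outer loop
vertex 3.801 -1.175 1.478
vertex 4.291 -1.207 2.478
vertex 3.18 -1.163 2.404
endloop
endfacet
facet normal -0.309 -0.311 -0.899
outer loop
vertex 3.868 -0.131 1.094
vertex 3.801 -1.175 1.478
vertex 2.918 -0.498 1.548
endloop
endfacet
facet normal 0.073 0.751 -0.656
outer loop
vertex 4.4 0.483 1.856
vertex 3.868 -0.131 1.094
vertex 3.289 0.527 1.782
endloop
endfacet
facet normal -0.873 0.190 0.450
outer loop
vertex -0.08 -1.88 1.553
vertex 0.003 -0.971 1.331
vertex -0.771 -2.12 0.313
endloop
endfacet
facet normal -0.087 -0.968 0.236
outer loop
vertex 0.477 -2.389 -0.331
vertex -0.08 -1.88 1.553
vertex -0.771 -2.12 0.313
endloop
endfacet
facet normal -0.873 0.189 0.451
outer loop
vertex -0.771 -2.12 0.313
vertex 0.003 -0.971 1.331
vertex -0.689 -1.21 0.091
endloop
endfacet
facet normal -0.480 -0.167 -0.861
outer loop
vertex -0.689 -1.21 0.091
vertex 0.477 -2.389 -0.331
vertex -0.771 -2.12 0.313
endloop
endfacet
facet normal 0.480 0.166 0.861
outer loop
vertex -0.08 -1.88 1.553
vertex 1.251 -1.24 0.687
vertex 0.003 -0.971 1.331
endloop
endfacet
facet normal -0.088 -0.968 0.236
outer loop
vertex 1.169 -2.15 0.909
vertex -0.08 -1.88 1.553
vertex 0.477 -2.389 -0.331
endloop
endfacet
facet normal 0.480 0.167 0.861
outer loop
vertex 1.169 -2.15 0.909
vertex 1.251 -1.24 0.687
vertex -0.08 -1.88 1.553
endloop
endfacet
facet normal 0.087 0.968 -0.235
outer loop
vertex 0.003 -0.971 1.331
vertex 1.251 -1.24 0.687
vertex -0.689 -1.21 0.091
endloop
endfacet
facet normal -0.480 -0.167 -0.861
outer loop
vertex 0.56 -1.48 -0.553
vertex 0.477 -2.389 -0.331
vertex -0.689 -1.21 0.091
endloop
endfacet
facet normal 0.087 0.968 -0.236
outer loop
vertex -0.689 -1.21 0.091
vertex 1.251 -1.24 0.687
vertex 0.56 -1.48 -0.553
endloop
endfacet
facet normal 0.872 -0.190 -0.450
outer loop
vertex 0.56 -1.48 -0.553
vertex 1.169 -2.15 0.909
vertex 0.477 -2.389 -0.331
endloop
endfacet
facet normal 0.873 -0.188 -0.450
outer loop
vertex 1.251 -1.24 0.687
vertex 1.169 -2.15 0.909
vertex 0.56 -1.48 -0.553
endloop
endfacet
facet normal -0.494 -0.112 -0.862
outer loop
vertex -4.464 0.088 0.738
vertex -4.186 0.839 0.481
vertex -3.708 -0.321 0.358
endloop
endfacet
facet normal -0.330 -0.893 0.305
outer loop
vertex -2.814 -0.119 1.919
vertex -4.464 0.088 0.738
vertex -3.708 -0.321 0.358
endloop
endfacet
facet normal -0.493 -0.112 -0.863
outer loop
vertex -3.708 -0.321 0.358
vertex -4.186 0.839 0.481
vertex -3.43 0.429 0.102
endloop
endfacet
facet normal 0.804 -0.436 -0.404
outer loop
vertex -3.43 0.429 0.102
vertex -2.814 -0.119 1.919
vertex -3.708 -0.321 0.358
endloop
endfacet
facet normal -0.804 0.436 0.404
outer loop
vertex -4.464 0.088 0.738
vertex -3.292 1.041 2.042
vertex -4.186 0.839 0.481
endloop
endfacet
facet normal -0.331 -0.893 0.306
outer loop
vertex -3.57 0.291 2.298
vertex -4.464 0.088 0.738
vertex -2.814 -0.119 1.919
endloop
endfacet
facet normal -0.804 0.436 0.404
outer loop
vertex -3.57 0.291 2.298
vertex -3.292 1.041 2.042
vertex -4.464 0.088 0.738
endloop
endfacet
facet normal 0.331 0.893 -0.305
outer loop
vertex -4.186 0.839 0.481
vertex -3.292 1.041 2.042
vertex -3.43 0.429 0.102
endloop
endfacet
facet normal 0.804 -0.436 -0.404
outer loop
vertex -2.536 0.632 1.662
vertex -2.814 -0.119 1.919
vertex -3.43 0.429 0.102
endloop
endfacet
facet normal 0.330 0.893 -0.305
outer loop
vertex -3.43 0.429 0.102
vertex -3.292 1.041 2.042
vertex -2.536 0.632 1.662
endloop
endfacet
facet normal 0.493 0.113 0.862
outer loop
vertex -2.536 0.632 1.662
vertex -3.57 0.291 2.298
vertex -2.814 -0.119 1.919
endloop
endfacet
facet normal 0.494 0.111 0.862
outer loop
vertex -3.292 1.041 2.042
vertex -3.57 0.291 2.298
vertex -2.536 0.632 1.662
endloop
endfacet

endsolid


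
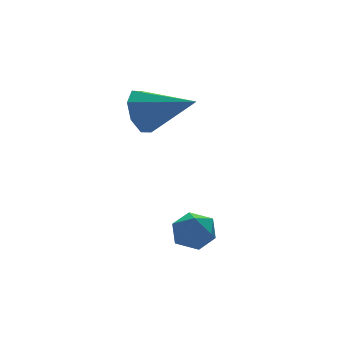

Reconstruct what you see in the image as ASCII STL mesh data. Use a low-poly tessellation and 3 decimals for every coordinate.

solid 
facet normal -0.371 0.836 0.404
outer loop
vertex 0.016 -0.231 -1.941
vertex -0.404 -0.663 -1.433
vertex 0.325 -0.431 -1.244
endloop
endfacet
facet normal 0.285 0.947 0.146
outer loop
vertex 0.016 -0.231 -1.941
vertex 0.325 -0.431 -1.244
vertex 0.768 -0.464 -1.896
endloop
endfacet
facet normal 0.277 0.787 -0.551
outer loop
vertex 0.016 -0.231 -1.941
vertex 0.768 -0.464 -1.896
vertex 0.312 -0.717 -2.487
endloop
endfacet
facet normal -0.383 0.577 -0.721
outer loop
vertex 0.016 -0.231 -1.941
vertex 0.312 -0.717 -2.487
vertex -0.412 -0.84 -2.201
endloop
endfacet
facet normal -0.784 0.607 -0.132
outer loop
vertex 0.016 -0.231 -1.941
vertex -0.412 -0.84 -2.201
vertex -0.404 -0.663 -1.433
endloop
endfacet
facet normal 0.730 0.495 0.471
outer loop
vertex 0.768 -0.464 -1.896
vertex 0.325 -0.431 -1.244
vertex 0.812 -1.04 -1.359
endloop
endfacet
facet normal -0.331 0.315 0.890
outer loop
vertex 0.325 -0.431 -1.244
vertex -0.404 -0.663 -1.433
vertex 0.088 -1.163 -1.073
endloop
endfacet
facet normal -0.998 -0.055 0.023
outer loop
vertex -0.404 -0.663 -1.433
vertex -0.412 -0.84 -2.201
vertex -0.368 -1.416 -1.664
endloop
endfacet
facet normal -0.350 -0.104 -0.931
outer loop
vertex -0.412 -0.84 -2.201
vertex 0.312 -0.717 -2.487
vertex 0.075 -1.449 -2.316
endloop
endfacet
facet normal 0.718 0.235 -0.655
outer loop
vertex 0.312 -0.717 -2.487
vertex 0.768 -0.464 -1.896
vertex 0.804 -1.217 -2.127
endloop
endfacet
facet normal 0.383 -0.577 0.721
outer loop
vertex 0.384 -1.649 -1.619
vertex 0.812 -1.04 -1.359
vertex 0.088 -1.163 -1.073
endloop
endfacet
facet normal -0.277 -0.787 0.551
outer loop
vertex 0.384 -1.649 -1.619
vertex 0.088 -1.163 -1.073
vertex -0.368 -1.416 -1.664
endloop
endfacet
facet normal -0.285 -0.947 -0.146
outer loop
vertex 0.384 -1.649 -1.619
vertex -0.368 -1.416 -1.664
vertex 0.075 -1.449 -2.316
endloop
endfacet
facet normal 0.371 -0.836 -0.404
outer loop
vertex 0.384 -1.649 -1.619
vertex 0.075 -1.449 -2.316
vertex 0.804 -1.217 -2.127
endloop
endfacet
facet normal 0.784 -0.607 0.132
outer loop
vertex 0.384 -1.649 -1.619
vertex 0.804 -1.217 -2.127
vertex 0.812 -1.04 -1.359
endloop
endfacet
facet normal 0.350 0.104 0.931
outer loop
vertex 0.088 -1.163 -1.073
vertex 0.812 -1.04 -1.359
vertex 0.325 -0.431 -1.244
endloop
endfacet
facet normal -0.718 -0.235 0.655
outer loop
vertex -0.368 -1.416 -1.664
vertex 0.088 -1.163 -1.073
vertex -0.404 -0.663 -1.433
endloop
endfacet
facet normal -0.730 -0.495 -0.471
outer loop
vertex 0.075 -1.449 -2.316
vertex -0.368 -1.416 -1.664
vertex -0.412 -0.84 -2.201
endloop
endfacet
facet normal 0.331 -0.315 -0.890
outer loop
vertex 0.804 -1.217 -2.127
vertex 0.075 -1.449 -2.316
vertex 0.312 -0.717 -2.487
endloop
endfacet
facet normal 0.998 0.055 -0.023
outer loop
vertex 0.812 -1.04 -1.359
vertex 0.804 -1.217 -2.127
vertex 0.768 -0.464 -1.896
endloop
endfacet
facet normal -0.605 0.707 -0.367
outer loop
vertex 1.201 3.195 1.067
vertex 0.561 2.98 1.707
vertex 1.277 3.572 1.667
endloop
endfacet
facet normal 0.965 0.150 -0.217
outer loop
vertex 1.201 3.195 1.067
vertex 1.277 3.572 1.667
vertex 1.759 1.58 2.433
endloop
endfacet
facet normal -0.605 0.707 -0.367
outer loop
vertex 1.277 3.572 1.667
vertex 0.561 2.98 1.707
vertex 0.934 3.601 2.289
endloop
endfacet
facet normal 0.822 0.367 0.436
outer loop
vertex 1.277 3.572 1.667
vertex 0.934 3.601 2.289
vertex 1.759 1.58 2.433
endloop
endfacet
facet normal -0.604 0.707 -0.367
outer loop
vertex 0.934 3.601 2.289
vertex 0.561 2.98 1.707
vertex 0.372 3.267 2.571
endloop
endfacet
facet normal 0.339 0.204 0.918
outer loop
vertex 0.934 3.601 2.289
vertex 0.372 3.267 2.571
vertex 1.759 1.58 2.433
endloop
endfacet
facet normal -0.605 0.707 -0.367
outer loop
vertex 0.372 3.267 2.571
vertex 0.561 2.98 1.707
vertex -0.079 2.764 2.346
endloop
endfacet
facet normal -0.202 -0.243 0.949
outer loop
vertex 0.372 3.267 2.571
vertex -0.079 2.764 2.346
vertex 1.759 1.58 2.433
endloop
endfacet
facet normal -0.605 0.707 -0.367
outer loop
vertex -0.079 2.764 2.346
vertex 0.561 2.98 1.707
vertex -0.155 2.388 1.747
endloop
endfacet
facet normal -0.483 -0.713 0.509
outer loop
vertex -0.079 2.764 2.346
vertex -0.155 2.388 1.747
vertex 1.759 1.58 2.433
endloop
endfacet
facet normal -0.605 0.706 -0.368
outer loop
vertex -0.155 2.388 1.747
vertex 0.561 2.98 1.707
vertex 0.189 2.358 1.124
endloop
endfacet
facet normal -0.341 -0.929 -0.143
outer loop
vertex -0.155 2.388 1.747
vertex 0.189 2.358 1.124
vertex 1.759 1.58 2.433
endloop
endfacet
facet normal -0.606 0.706 -0.367
outer loop
vertex 0.189 2.358 1.124
vertex 0.561 2.98 1.707
vertex 0.75 2.693 0.842
endloop
endfacet
facet normal 0.143 -0.766 -0.627
outer loop
vertex 0.189 2.358 1.124
vertex 0.75 2.693 0.842
vertex 1.759 1.58 2.433
endloop
endfacet
facet normal -0.604 0.707 -0.367
outer loop
vertex 0.75 2.693 0.842
vertex 0.561 2.98 1.707
vertex 1.201 3.195 1.067
endloop
endfacet
facet normal 0.683 -0.319 -0.657
outer loop
vertex 0.75 2.693 0.842
vertex 1.201 3.195 1.067
vertex 1.759 1.58 2.433
endloop
endfacet

endsolid


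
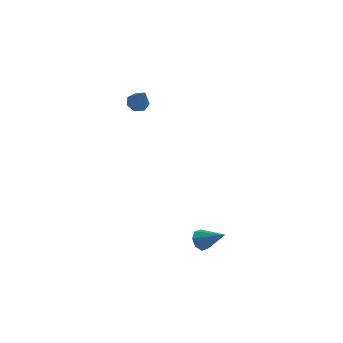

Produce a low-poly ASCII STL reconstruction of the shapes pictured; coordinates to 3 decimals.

solid 
facet normal -0.376 0.353 -0.857
outer loop
vertex -0.721 1.526 2.302
vertex -1.14 1.782 2.591
vertex -0.627 1.988 2.451
endloop
endfacet
facet normal 0.980 -0.162 -0.116
outer loop
vertex -0.721 1.526 2.302
vertex -0.627 1.988 2.451
vertex -0.58 1.258 3.869
endloop
endfacet
facet normal -0.375 0.352 -0.857
outer loop
vertex -0.627 1.988 2.451
vertex -1.14 1.782 2.591
vertex -0.919 2.295 2.705
endloop
endfacet
facet normal 0.797 0.547 0.255
outer loop
vertex -0.627 1.988 2.451
vertex -0.919 2.295 2.705
vertex -0.58 1.258 3.869
endloop
endfacet
facet normal -0.376 0.352 -0.857
outer loop
vertex -0.919 2.295 2.705
vertex -1.14 1.782 2.591
vertex -1.378 2.217 2.874
endloop
endfacet
facet normal 0.108 0.758 0.644
outer loop
vertex -0.919 2.295 2.705
vertex -1.378 2.217 2.874
vertex -0.58 1.258 3.869
endloop
endfacet
facet normal -0.376 0.352 -0.857
outer loop
vertex -1.378 2.217 2.874
vertex -1.14 1.782 2.591
vertex -1.657 1.811 2.83
endloop
endfacet
facet normal -0.572 0.311 0.759
outer loop
vertex -1.378 2.217 2.874
vertex -1.657 1.811 2.83
vertex -0.58 1.258 3.869
endloop
endfacet
facet normal -0.376 0.353 -0.857
outer loop
vertex -1.657 1.811 2.83
vertex -1.14 1.782 2.591
vertex -1.547 1.384 2.606
endloop
endfacet
facet normal -0.728 -0.456 0.512
outer loop
vertex -1.657 1.811 2.83
vertex -1.547 1.384 2.606
vertex -0.58 1.258 3.869
endloop
endfacet
facet normal -0.376 0.353 -0.857
outer loop
vertex -1.547 1.384 2.606
vertex -1.14 1.782 2.591
vertex -1.131 1.257 2.371
endloop
endfacet
facet normal -0.244 -0.966 0.090
outer loop
vertex -1.547 1.384 2.606
vertex -1.131 1.257 2.371
vertex -0.58 1.258 3.869
endloop
endfacet
facet normal -0.376 0.353 -0.857
outer loop
vertex -1.131 1.257 2.371
vertex -1.14 1.782 2.591
vertex -0.721 1.526 2.302
endloop
endfacet
facet normal 0.516 -0.835 -0.189
outer loop
vertex -1.131 1.257 2.371
vertex -0.721 1.526 2.302
vertex -0.58 1.258 3.869
endloop
endfacet
facet normal -0.772 0.134 -0.621
outer loop
vertex 3.514 -1.889 -3.956
vertex 3.157 -1.805 -3.494
vertex 3.49 -1.456 -3.833
endloop
endfacet
facet normal 0.852 0.186 -0.489
outer loop
vertex 3.514 -1.889 -3.956
vertex 3.49 -1.456 -3.833
vertex 4.363 -2.015 -2.526
endloop
endfacet
facet normal -0.772 0.134 -0.621
outer loop
vertex 3.49 -1.456 -3.833
vertex 3.157 -1.805 -3.494
vertex 3.271 -1.227 -3.511
endloop
endfacet
facet normal 0.642 0.760 -0.104
outer loop
vertex 3.49 -1.456 -3.833
vertex 3.271 -1.227 -3.511
vertex 4.363 -2.015 -2.526
endloop
endfacet
facet normal -0.773 0.134 -0.619
outer loop
vertex 3.271 -1.227 -3.511
vertex 3.157 -1.805 -3.494
vertex 2.986 -1.337 -3.179
endloop
endfacet
facet normal 0.206 0.863 0.462
outer loop
vertex 3.271 -1.227 -3.511
vertex 2.986 -1.337 -3.179
vertex 4.363 -2.015 -2.526
endloop
endfacet
facet normal -0.774 0.134 -0.619
outer loop
vertex 2.986 -1.337 -3.179
vertex 3.157 -1.805 -3.494
vertex 2.801 -1.721 -3.031
endloop
endfacet
facet normal -0.202 0.435 0.877
outer loop
vertex 2.986 -1.337 -3.179
vertex 2.801 -1.721 -3.031
vertex 4.363 -2.015 -2.526
endloop
endfacet
facet normal -0.774 0.134 -0.619
outer loop
vertex 2.801 -1.721 -3.031
vertex 3.157 -1.805 -3.494
vertex 2.824 -2.155 -3.154
endloop
endfacet
facet normal -0.342 -0.273 0.899
outer loop
vertex 2.801 -1.721 -3.031
vertex 2.824 -2.155 -3.154
vertex 4.363 -2.015 -2.526
endloop
endfacet
facet normal -0.773 0.134 -0.619
outer loop
vertex 2.824 -2.155 -3.154
vertex 3.157 -1.805 -3.494
vertex 3.043 -2.384 -3.477
endloop
endfacet
facet normal -0.132 -0.849 0.512
outer loop
vertex 2.824 -2.155 -3.154
vertex 3.043 -2.384 -3.477
vertex 4.363 -2.015 -2.526
endloop
endfacet
facet normal -0.773 0.134 -0.620
outer loop
vertex 3.043 -2.384 -3.477
vertex 3.157 -1.805 -3.494
vertex 3.328 -2.274 -3.809
endloop
endfacet
facet normal 0.305 -0.951 -0.054
outer loop
vertex 3.043 -2.384 -3.477
vertex 3.328 -2.274 -3.809
vertex 4.363 -2.015 -2.526
endloop
endfacet
facet normal -0.772 0.136 -0.621
outer loop
vertex 3.328 -2.274 -3.809
vertex 3.157 -1.805 -3.494
vertex 3.514 -1.889 -3.956
endloop
endfacet
facet normal 0.712 -0.523 -0.469
outer loop
vertex 3.328 -2.274 -3.809
vertex 3.514 -1.889 -3.956
vertex 4.363 -2.015 -2.526
endloop
endfacet

endsolid


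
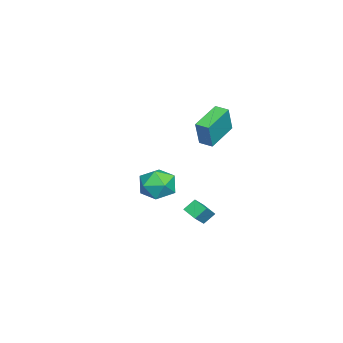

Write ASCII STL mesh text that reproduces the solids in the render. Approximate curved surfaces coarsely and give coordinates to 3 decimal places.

solid 
facet normal -0.430 0.606 0.670
outer loop
vertex 3.879 1.346 0.129
vertex 4.398 2.035 -0.161
vertex 3.06 1.633 -0.656
endloop
endfacet
facet normal -0.570 -0.758 0.317
outer loop
vertex 3.422 1.125 -1.219
vertex 3.879 1.346 0.129
vertex 3.06 1.633 -0.656
endloop
endfacet
facet normal -0.430 0.606 0.670
outer loop
vertex 3.06 1.633 -0.656
vertex 4.398 2.035 -0.161
vertex 3.579 2.322 -0.946
endloop
endfacet
facet normal -0.700 0.245 -0.671
outer loop
vertex 3.579 2.322 -0.946
vertex 3.422 1.125 -1.219
vertex 3.06 1.633 -0.656
endloop
endfacet
facet normal 0.700 -0.245 0.671
outer loop
vertex 3.879 1.346 0.129
vertex 4.76 1.527 -0.724
vertex 4.398 2.035 -0.161
endloop
endfacet
facet normal -0.570 -0.758 0.317
outer loop
vertex 4.241 0.838 -0.434
vertex 3.879 1.346 0.129
vertex 3.422 1.125 -1.219
endloop
endfacet
facet normal 0.700 -0.245 0.671
outer loop
vertex 4.241 0.838 -0.434
vertex 4.76 1.527 -0.724
vertex 3.879 1.346 0.129
endloop
endfacet
facet normal 0.570 0.758 -0.317
outer loop
vertex 4.398 2.035 -0.161
vertex 4.76 1.527 -0.724
vertex 3.579 2.322 -0.946
endloop
endfacet
facet normal -0.700 0.245 -0.671
outer loop
vertex 3.941 1.814 -1.509
vertex 3.422 1.125 -1.219
vertex 3.579 2.322 -0.946
endloop
endfacet
facet normal 0.570 0.758 -0.317
outer loop
vertex 3.579 2.322 -0.946
vertex 4.76 1.527 -0.724
vertex 3.941 1.814 -1.509
endloop
endfacet
facet normal 0.430 -0.606 -0.670
outer loop
vertex 3.941 1.814 -1.509
vertex 4.241 0.838 -0.434
vertex 3.422 1.125 -1.219
endloop
endfacet
facet normal 0.430 -0.606 -0.670
outer loop
vertex 4.76 1.527 -0.724
vertex 4.241 0.838 -0.434
vertex 3.941 1.814 -1.509
endloop
endfacet
facet normal -0.772 0.508 0.382
outer loop
vertex -3.853 -1.507 -2.96
vertex -3.83 -2.198 -1.995
vertex -3.188 -1.199 -2.025
endloop
endfacet
facet normal -0.376 0.926 -0.037
outer loop
vertex -3.853 -1.507 -2.96
vertex -3.188 -1.199 -2.025
vertex -2.761 -1.07 -3.126
endloop
endfacet
facet normal -0.357 0.632 -0.687
outer loop
vertex -3.853 -1.507 -2.96
vertex -2.761 -1.07 -3.126
vertex -3.138 -1.99 -3.776
endloop
endfacet
facet normal -0.742 0.032 -0.669
outer loop
vertex -3.853 -1.507 -2.96
vertex -3.138 -1.99 -3.776
vertex -3.798 -2.688 -3.077
endloop
endfacet
facet normal -0.999 -0.046 -0.009
outer loop
vertex -3.853 -1.507 -2.96
vertex -3.798 -2.688 -3.077
vertex -3.83 -2.198 -1.995
endloop
endfacet
facet normal 0.289 0.931 0.221
outer loop
vertex -2.761 -1.07 -3.126
vertex -3.188 -1.199 -2.025
vertex -2.062 -1.492 -2.263
endloop
endfacet
facet normal -0.352 0.253 0.901
outer loop
vertex -3.188 -1.199 -2.025
vertex -3.83 -2.198 -1.995
vertex -2.722 -2.19 -1.564
endloop
endfacet
facet normal -0.719 -0.641 0.269
outer loop
vertex -3.83 -2.198 -1.995
vertex -3.798 -2.688 -3.077
vertex -3.099 -3.11 -2.214
endloop
endfacet
facet normal -0.304 -0.515 -0.801
outer loop
vertex -3.798 -2.688 -3.077
vertex -3.138 -1.99 -3.776
vertex -2.672 -2.981 -3.315
endloop
endfacet
facet normal 0.320 0.456 -0.831
outer loop
vertex -3.138 -1.99 -3.776
vertex -2.761 -1.07 -3.126
vertex -2.03 -1.982 -3.345
endloop
endfacet
facet normal 0.742 -0.032 0.669
outer loop
vertex -2.007 -2.673 -2.38
vertex -2.062 -1.492 -2.263
vertex -2.722 -2.19 -1.564
endloop
endfacet
facet normal 0.357 -0.632 0.687
outer loop
vertex -2.007 -2.673 -2.38
vertex -2.722 -2.19 -1.564
vertex -3.099 -3.11 -2.214
endloop
endfacet
facet normal 0.376 -0.926 0.037
outer loop
vertex -2.007 -2.673 -2.38
vertex -3.099 -3.11 -2.214
vertex -2.672 -2.981 -3.315
endloop
endfacet
facet normal 0.772 -0.508 -0.382
outer loop
vertex -2.007 -2.673 -2.38
vertex -2.672 -2.981 -3.315
vertex -2.03 -1.982 -3.345
endloop
endfacet
facet normal 0.999 0.046 0.009
outer loop
vertex -2.007 -2.673 -2.38
vertex -2.03 -1.982 -3.345
vertex -2.062 -1.492 -2.263
endloop
endfacet
facet normal 0.304 0.515 0.801
outer loop
vertex -2.722 -2.19 -1.564
vertex -2.062 -1.492 -2.263
vertex -3.188 -1.199 -2.025
endloop
endfacet
facet normal -0.320 -0.456 0.831
outer loop
vertex -3.099 -3.11 -2.214
vertex -2.722 -2.19 -1.564
vertex -3.83 -2.198 -1.995
endloop
endfacet
facet normal -0.289 -0.931 -0.221
outer loop
vertex -2.672 -2.981 -3.315
vertex -3.099 -3.11 -2.214
vertex -3.798 -2.688 -3.077
endloop
endfacet
facet normal 0.352 -0.253 -0.901
outer loop
vertex -2.03 -1.982 -3.345
vertex -2.672 -2.981 -3.315
vertex -3.138 -1.99 -3.776
endloop
endfacet
facet normal 0.719 0.641 -0.269
outer loop
vertex -2.062 -1.492 -2.263
vertex -2.03 -1.982 -3.345
vertex -2.761 -1.07 -3.126
endloop
endfacet
facet normal -0.870 0.373 0.322
outer loop
vertex -0.155 1.582 4.892
vertex 0.144 2.323 4.842
vertex -0.686 1.69 3.334
endloop
endfacet
facet normal -0.374 -0.925 0.063
outer loop
vertex 0.976 0.977 2.718
vertex -0.155 1.582 4.892
vertex -0.686 1.69 3.334
endloop
endfacet
facet normal -0.870 0.374 0.322
outer loop
vertex -0.686 1.69 3.334
vertex 0.144 2.323 4.842
vertex -0.387 2.43 3.283
endloop
endfacet
facet normal -0.322 0.065 -0.944
outer loop
vertex -0.387 2.43 3.283
vertex 0.976 0.977 2.718
vertex -0.686 1.69 3.334
endloop
endfacet
facet normal 0.322 -0.066 0.945
outer loop
vertex -0.155 1.582 4.892
vertex 1.806 1.61 4.226
vertex 0.144 2.323 4.842
endloop
endfacet
facet normal -0.373 -0.926 0.064
outer loop
vertex 1.507 0.87 4.277
vertex -0.155 1.582 4.892
vertex 0.976 0.977 2.718
endloop
endfacet
facet normal 0.322 -0.065 0.945
outer loop
vertex 1.507 0.87 4.277
vertex 1.806 1.61 4.226
vertex -0.155 1.582 4.892
endloop
endfacet
facet normal 0.373 0.925 -0.064
outer loop
vertex 0.144 2.323 4.842
vertex 1.806 1.61 4.226
vertex -0.387 2.43 3.283
endloop
endfacet
facet normal -0.321 0.066 -0.945
outer loop
vertex 1.275 1.718 2.668
vertex 0.976 0.977 2.718
vertex -0.387 2.43 3.283
endloop
endfacet
facet normal 0.373 0.926 -0.063
outer loop
vertex -0.387 2.43 3.283
vertex 1.806 1.61 4.226
vertex 1.275 1.718 2.668
endloop
endfacet
facet normal 0.870 -0.373 -0.322
outer loop
vertex 1.275 1.718 2.668
vertex 1.507 0.87 4.277
vertex 0.976 0.977 2.718
endloop
endfacet
facet normal 0.870 -0.374 -0.322
outer loop
vertex 1.806 1.61 4.226
vertex 1.507 0.87 4.277
vertex 1.275 1.718 2.668
endloop
endfacet

endsolid


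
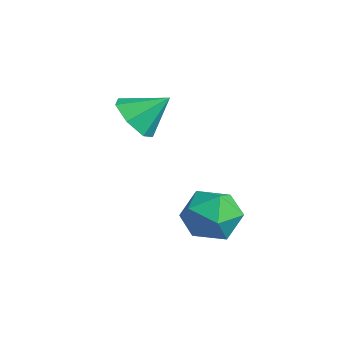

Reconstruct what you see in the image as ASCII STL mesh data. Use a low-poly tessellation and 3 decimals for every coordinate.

solid 
facet normal -0.838 0.392 0.380
outer loop
vertex 2.002 -0.325 -4.205
vertex 2.24 -0.769 -3.222
vertex 2.6 0.244 -3.472
endloop
endfacet
facet normal -0.582 0.800 -0.146
outer loop
vertex 2.002 -0.325 -4.205
vertex 2.6 0.244 -3.472
vertex 2.881 0.253 -4.54
endloop
endfacet
facet normal -0.544 0.401 -0.737
outer loop
vertex 2.002 -0.325 -4.205
vertex 2.881 0.253 -4.54
vertex 2.694 -0.755 -4.95
endloop
endfacet
facet normal -0.777 -0.254 -0.575
outer loop
vertex 2.002 -0.325 -4.205
vertex 2.694 -0.755 -4.95
vertex 2.298 -1.386 -4.136
endloop
endfacet
facet normal -0.959 -0.260 0.115
outer loop
vertex 2.002 -0.325 -4.205
vertex 2.298 -1.386 -4.136
vertex 2.24 -0.769 -3.222
endloop
endfacet
facet normal 0.081 0.996 0.030
outer loop
vertex 2.881 0.253 -4.54
vertex 2.6 0.244 -3.472
vertex 3.662 0.166 -3.764
endloop
endfacet
facet normal -0.333 0.336 0.881
outer loop
vertex 2.6 0.244 -3.472
vertex 2.24 -0.769 -3.222
vertex 3.266 -0.465 -2.95
endloop
endfacet
facet normal -0.529 -0.719 0.452
outer loop
vertex 2.24 -0.769 -3.222
vertex 2.298 -1.386 -4.136
vertex 3.079 -1.473 -3.36
endloop
endfacet
facet normal -0.235 -0.710 -0.664
outer loop
vertex 2.298 -1.386 -4.136
vertex 2.694 -0.755 -4.95
vertex 3.36 -1.464 -4.428
endloop
endfacet
facet normal 0.142 0.350 -0.926
outer loop
vertex 2.694 -0.755 -4.95
vertex 2.881 0.253 -4.54
vertex 3.72 -0.451 -4.678
endloop
endfacet
facet normal 0.777 0.254 0.575
outer loop
vertex 3.958 -0.895 -3.695
vertex 3.662 0.166 -3.764
vertex 3.266 -0.465 -2.95
endloop
endfacet
facet normal 0.544 -0.401 0.737
outer loop
vertex 3.958 -0.895 -3.695
vertex 3.266 -0.465 -2.95
vertex 3.079 -1.473 -3.36
endloop
endfacet
facet normal 0.582 -0.800 0.146
outer loop
vertex 3.958 -0.895 -3.695
vertex 3.079 -1.473 -3.36
vertex 3.36 -1.464 -4.428
endloop
endfacet
facet normal 0.838 -0.392 -0.380
outer loop
vertex 3.958 -0.895 -3.695
vertex 3.36 -1.464 -4.428
vertex 3.72 -0.451 -4.678
endloop
endfacet
facet normal 0.959 0.260 -0.115
outer loop
vertex 3.958 -0.895 -3.695
vertex 3.72 -0.451 -4.678
vertex 3.662 0.166 -3.764
endloop
endfacet
facet normal 0.235 0.710 0.664
outer loop
vertex 3.266 -0.465 -2.95
vertex 3.662 0.166 -3.764
vertex 2.6 0.244 -3.472
endloop
endfacet
facet normal -0.142 -0.350 0.926
outer loop
vertex 3.079 -1.473 -3.36
vertex 3.266 -0.465 -2.95
vertex 2.24 -0.769 -3.222
endloop
endfacet
facet normal -0.081 -0.996 -0.030
outer loop
vertex 3.36 -1.464 -4.428
vertex 3.079 -1.473 -3.36
vertex 2.298 -1.386 -4.136
endloop
endfacet
facet normal 0.333 -0.336 -0.881
outer loop
vertex 3.72 -0.451 -4.678
vertex 3.36 -1.464 -4.428
vertex 2.694 -0.755 -4.95
endloop
endfacet
facet normal 0.529 0.719 -0.452
outer loop
vertex 3.662 0.166 -3.764
vertex 3.72 -0.451 -4.678
vertex 2.881 0.253 -4.54
endloop
endfacet
facet normal -0.293 -0.732 -0.616
outer loop
vertex 0.506 -1.769 -1.374
vertex -0.414 -1.674 -1.049
vertex 0.02 -1.216 -1.8
endloop
endfacet
facet normal 0.808 0.554 -0.202
outer loop
vertex 0.506 -1.769 -1.374
vertex 0.02 -1.216 -1.8
vertex 0.014 -0.606 -0.151
endloop
endfacet
facet normal -0.293 -0.732 -0.615
outer loop
vertex 0.02 -1.216 -1.8
vertex -0.414 -1.674 -1.049
vertex -0.792 -1.008 -1.661
endloop
endfacet
facet normal 0.178 0.923 -0.341
outer loop
vertex 0.02 -1.216 -1.8
vertex -0.792 -1.008 -1.661
vertex 0.014 -0.606 -0.151
endloop
endfacet
facet normal -0.292 -0.732 -0.616
outer loop
vertex -0.792 -1.008 -1.661
vertex -0.414 -1.674 -1.049
vertex -1.32 -1.302 -1.062
endloop
endfacet
facet normal -0.472 0.882 0.017
outer loop
vertex -0.792 -1.008 -1.661
vertex -1.32 -1.302 -1.062
vertex 0.014 -0.606 -0.151
endloop
endfacet
facet normal -0.292 -0.733 -0.615
outer loop
vertex -1.32 -1.302 -1.062
vertex -0.414 -1.674 -1.049
vertex -1.165 -1.875 -0.453
endloop
endfacet
facet normal -0.652 0.463 0.601
outer loop
vertex -1.32 -1.302 -1.062
vertex -1.165 -1.875 -0.453
vertex 0.014 -0.606 -0.151
endloop
endfacet
facet normal -0.293 -0.731 -0.616
outer loop
vertex -1.165 -1.875 -0.453
vertex -0.414 -1.674 -1.049
vertex -0.444 -2.298 -0.294
endloop
endfacet
facet normal -0.227 -0.021 0.974
outer loop
vertex -1.165 -1.875 -0.453
vertex -0.444 -2.298 -0.294
vertex 0.014 -0.606 -0.151
endloop
endfacet
facet normal -0.292 -0.731 -0.616
outer loop
vertex -0.444 -2.298 -0.294
vertex -0.414 -1.674 -1.049
vertex 0.3 -2.25 -0.704
endloop
endfacet
facet normal 0.483 -0.203 0.852
outer loop
vertex -0.444 -2.298 -0.294
vertex 0.3 -2.25 -0.704
vertex 0.014 -0.606 -0.151
endloop
endfacet
facet normal -0.293 -0.732 -0.615
outer loop
vertex 0.3 -2.25 -0.704
vertex -0.414 -1.674 -1.049
vertex 0.506 -1.769 -1.374
endloop
endfacet
facet normal 0.943 0.054 0.328
outer loop
vertex 0.3 -2.25 -0.704
vertex 0.506 -1.769 -1.374
vertex 0.014 -0.606 -0.151
endloop
endfacet

endsolid


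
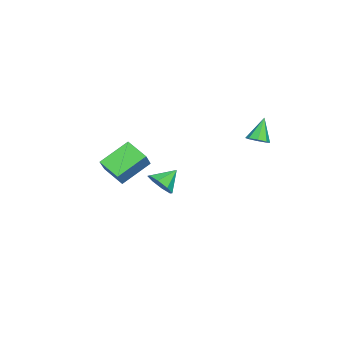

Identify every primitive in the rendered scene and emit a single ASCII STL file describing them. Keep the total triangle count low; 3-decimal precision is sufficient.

solid 
facet normal -0.632 -0.022 -0.775
outer loop
vertex -1.354 -2.473 -2.501
vertex -0.746 -1.353 -3.029
vertex -0.149 -3.576 -3.451
endloop
endfacet
facet normal -0.441 -0.812 0.383
outer loop
vertex 0.666 -3.547 -2.451
vertex -1.354 -2.473 -2.501
vertex -0.149 -3.576 -3.451
endloop
endfacet
facet normal -0.631 -0.022 -0.775
outer loop
vertex -0.149 -3.576 -3.451
vertex -0.746 -1.353 -3.029
vertex 0.46 -2.455 -3.979
endloop
endfacet
facet normal 0.638 -0.583 -0.503
outer loop
vertex 0.46 -2.455 -3.979
vertex 0.666 -3.547 -2.451
vertex -0.149 -3.576 -3.451
endloop
endfacet
facet normal -0.638 0.583 0.503
outer loop
vertex -1.354 -2.473 -2.501
vertex 0.069 -1.324 -2.029
vertex -0.746 -1.353 -3.029
endloop
endfacet
facet normal -0.441 -0.812 0.382
outer loop
vertex -0.54 -2.445 -1.501
vertex -1.354 -2.473 -2.501
vertex 0.666 -3.547 -2.451
endloop
endfacet
facet normal -0.638 0.583 0.503
outer loop
vertex -0.54 -2.445 -1.501
vertex 0.069 -1.324 -2.029
vertex -1.354 -2.473 -2.501
endloop
endfacet
facet normal 0.441 0.812 -0.383
outer loop
vertex -0.746 -1.353 -3.029
vertex 0.069 -1.324 -2.029
vertex 0.46 -2.455 -3.979
endloop
endfacet
facet normal 0.638 -0.583 -0.503
outer loop
vertex 1.274 -2.427 -2.979
vertex 0.666 -3.547 -2.451
vertex 0.46 -2.455 -3.979
endloop
endfacet
facet normal 0.442 0.812 -0.382
outer loop
vertex 0.46 -2.455 -3.979
vertex 0.069 -1.324 -2.029
vertex 1.274 -2.427 -2.979
endloop
endfacet
facet normal 0.631 0.023 0.775
outer loop
vertex 1.274 -2.427 -2.979
vertex -0.54 -2.445 -1.501
vertex 0.666 -3.547 -2.451
endloop
endfacet
facet normal 0.631 0.022 0.775
outer loop
vertex 0.069 -1.324 -2.029
vertex -0.54 -2.445 -1.501
vertex 1.274 -2.427 -2.979
endloop
endfacet
facet normal 0.671 -0.509 -0.539
outer loop
vertex 4.618 1.08 -1.09
vertex 4.053 0.552 -1.295
vertex 4.325 1.238 -1.604
endloop
endfacet
facet normal 0.120 0.966 0.228
outer loop
vertex 4.618 1.08 -1.09
vertex 4.325 1.238 -1.604
vertex 3.267 1.148 -0.665
endloop
endfacet
facet normal 0.671 -0.509 -0.539
outer loop
vertex 4.325 1.238 -1.604
vertex 4.053 0.552 -1.295
vertex 3.873 0.995 -1.937
endloop
endfacet
facet normal -0.305 0.917 -0.256
outer loop
vertex 4.325 1.238 -1.604
vertex 3.873 0.995 -1.937
vertex 3.267 1.148 -0.665
endloop
endfacet
facet normal 0.672 -0.508 -0.539
outer loop
vertex 3.873 0.995 -1.937
vertex 4.053 0.552 -1.295
vertex 3.526 0.492 -1.895
endloop
endfacet
facet normal -0.762 0.491 -0.422
outer loop
vertex 3.873 0.995 -1.937
vertex 3.526 0.492 -1.895
vertex 3.267 1.148 -0.665
endloop
endfacet
facet normal 0.671 -0.510 -0.538
outer loop
vertex 3.526 0.492 -1.895
vertex 4.053 0.552 -1.295
vertex 3.487 0.025 -1.501
endloop
endfacet
facet normal -0.983 -0.064 -0.173
outer loop
vertex 3.526 0.492 -1.895
vertex 3.487 0.025 -1.501
vertex 3.267 1.148 -0.665
endloop
endfacet
facet normal 0.670 -0.509 -0.540
outer loop
vertex 3.487 0.025 -1.501
vertex 4.053 0.552 -1.295
vertex 3.78 -0.134 -0.987
endloop
endfacet
facet normal -0.838 -0.422 0.347
outer loop
vertex 3.487 0.025 -1.501
vertex 3.78 -0.134 -0.987
vertex 3.267 1.148 -0.665
endloop
endfacet
facet normal 0.672 -0.509 -0.539
outer loop
vertex 3.78 -0.134 -0.987
vertex 4.053 0.552 -1.295
vertex 4.232 0.11 -0.654
endloop
endfacet
facet normal -0.411 -0.373 0.832
outer loop
vertex 3.78 -0.134 -0.987
vertex 4.232 0.11 -0.654
vertex 3.267 1.148 -0.665
endloop
endfacet
facet normal 0.671 -0.509 -0.539
outer loop
vertex 4.232 0.11 -0.654
vertex 4.053 0.552 -1.295
vertex 4.579 0.612 -0.696
endloop
endfacet
facet normal 0.045 0.052 0.998
outer loop
vertex 4.232 0.11 -0.654
vertex 4.579 0.612 -0.696
vertex 3.267 1.148 -0.665
endloop
endfacet
facet normal 0.671 -0.509 -0.538
outer loop
vertex 4.579 0.612 -0.696
vertex 4.053 0.552 -1.295
vertex 4.618 1.08 -1.09
endloop
endfacet
facet normal 0.266 0.608 0.748
outer loop
vertex 4.579 0.612 -0.696
vertex 4.618 1.08 -1.09
vertex 3.267 1.148 -0.665
endloop
endfacet
facet normal 0.587 -0.085 -0.805
outer loop
vertex -2.197 3.757 -1.293
vertex -2.702 3.629 -1.648
vertex -2.396 4.154 -1.48
endloop
endfacet
facet normal 0.429 0.552 0.715
outer loop
vertex -2.197 3.757 -1.293
vertex -2.396 4.154 -1.48
vertex -3.558 3.751 -0.472
endloop
endfacet
facet normal 0.586 -0.084 -0.806
outer loop
vertex -2.396 4.154 -1.48
vertex -2.702 3.629 -1.648
vertex -2.775 4.244 -1.765
endloop
endfacet
facet normal -0.032 0.940 0.339
outer loop
vertex -2.396 4.154 -1.48
vertex -2.775 4.244 -1.765
vertex -3.558 3.751 -0.472
endloop
endfacet
facet normal 0.587 -0.084 -0.805
outer loop
vertex -2.775 4.244 -1.765
vertex -2.702 3.629 -1.648
vertex -3.11 3.974 -1.981
endloop
endfacet
facet normal -0.602 0.796 -0.061
outer loop
vertex -2.775 4.244 -1.765
vertex -3.11 3.974 -1.981
vertex -3.558 3.751 -0.472
endloop
endfacet
facet normal 0.588 -0.082 -0.805
outer loop
vertex -3.11 3.974 -1.981
vertex -2.702 3.629 -1.648
vertex -3.206 3.502 -2.003
endloop
endfacet
facet normal -0.946 0.204 -0.251
outer loop
vertex -3.11 3.974 -1.981
vertex -3.206 3.502 -2.003
vertex -3.558 3.751 -0.472
endloop
endfacet
facet normal 0.588 -0.084 -0.805
outer loop
vertex -3.206 3.502 -2.003
vertex -2.702 3.629 -1.648
vertex -3.007 3.105 -1.816
endloop
endfacet
facet normal -0.864 -0.489 -0.119
outer loop
vertex -3.206 3.502 -2.003
vertex -3.007 3.105 -1.816
vertex -3.558 3.751 -0.472
endloop
endfacet
facet normal 0.587 -0.084 -0.805
outer loop
vertex -3.007 3.105 -1.816
vertex -2.702 3.629 -1.648
vertex -2.629 3.015 -1.531
endloop
endfacet
facet normal -0.403 -0.878 0.257
outer loop
vertex -3.007 3.105 -1.816
vertex -2.629 3.015 -1.531
vertex -3.558 3.751 -0.472
endloop
endfacet
facet normal 0.586 -0.084 -0.806
outer loop
vertex -2.629 3.015 -1.531
vertex -2.702 3.629 -1.648
vertex -2.293 3.285 -1.315
endloop
endfacet
facet normal 0.168 -0.735 0.658
outer loop
vertex -2.629 3.015 -1.531
vertex -2.293 3.285 -1.315
vertex -3.558 3.751 -0.472
endloop
endfacet
facet normal 0.587 -0.082 -0.805
outer loop
vertex -2.293 3.285 -1.315
vertex -2.702 3.629 -1.648
vertex -2.197 3.757 -1.293
endloop
endfacet
facet normal 0.512 -0.144 0.847
outer loop
vertex -2.293 3.285 -1.315
vertex -2.197 3.757 -1.293
vertex -3.558 3.751 -0.472
endloop
endfacet

endsolid
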